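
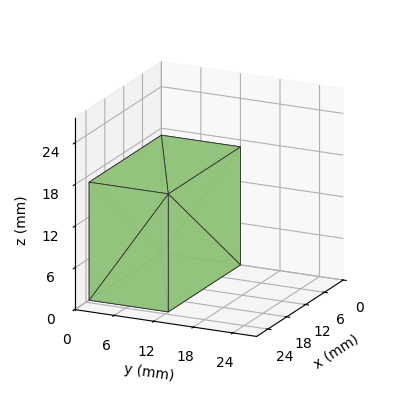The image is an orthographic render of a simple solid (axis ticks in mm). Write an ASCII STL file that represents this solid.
Reading the render: the shape is a rectangular box, roughly 23 × 12 mm footprint and 17 mm tall (dimensions read to the nearest mm from the axis ticks). For the STL, each face is triangulated and given an outward normal.

solid part
  facet normal 0.0000 0.0000 -1.0000
    outer loop
      vertex 23.0 12.0 0.0
      vertex 23.0 0.0 0.0
      vertex 0.0 0.0 0.0
    endloop
  endfacet
  facet normal 0.0000 0.0000 -1.0000
    outer loop
      vertex 0.0 12.0 0.0
      vertex 23.0 12.0 0.0
      vertex 0.0 0.0 0.0
    endloop
  endfacet
  facet normal 0.0000 0.0000 1.0000
    outer loop
      vertex 0.0 0.0 17.0
      vertex 23.0 0.0 17.0
      vertex 23.0 12.0 17.0
    endloop
  endfacet
  facet normal 0.0000 0.0000 1.0000
    outer loop
      vertex 0.0 0.0 17.0
      vertex 23.0 12.0 17.0
      vertex 0.0 12.0 17.0
    endloop
  endfacet
  facet normal 0.0000 -1.0000 0.0000
    outer loop
      vertex 0.0 0.0 0.0
      vertex 23.0 0.0 0.0
      vertex 23.0 0.0 17.0
    endloop
  endfacet
  facet normal 0.0000 -1.0000 0.0000
    outer loop
      vertex 0.0 0.0 0.0
      vertex 23.0 0.0 17.0
      vertex 0.0 0.0 17.0
    endloop
  endfacet
  facet normal 0.0000 1.0000 0.0000
    outer loop
      vertex 23.0 12.0 17.0
      vertex 23.0 12.0 0.0
      vertex 0.0 12.0 0.0
    endloop
  endfacet
  facet normal 0.0000 1.0000 0.0000
    outer loop
      vertex 0.0 12.0 17.0
      vertex 23.0 12.0 17.0
      vertex 0.0 12.0 0.0
    endloop
  endfacet
  facet normal -1.0000 0.0000 0.0000
    outer loop
      vertex 0.0 12.0 17.0
      vertex 0.0 12.0 0.0
      vertex 0.0 0.0 0.0
    endloop
  endfacet
  facet normal -1.0000 0.0000 0.0000
    outer loop
      vertex 0.0 0.0 17.0
      vertex 0.0 12.0 17.0
      vertex 0.0 0.0 0.0
    endloop
  endfacet
  facet normal 1.0000 0.0000 0.0000
    outer loop
      vertex 23.0 0.0 0.0
      vertex 23.0 12.0 0.0
      vertex 23.0 12.0 17.0
    endloop
  endfacet
  facet normal 1.0000 0.0000 0.0000
    outer loop
      vertex 23.0 0.0 0.0
      vertex 23.0 12.0 17.0
      vertex 23.0 0.0 17.0
    endloop
  endfacet
endsolid part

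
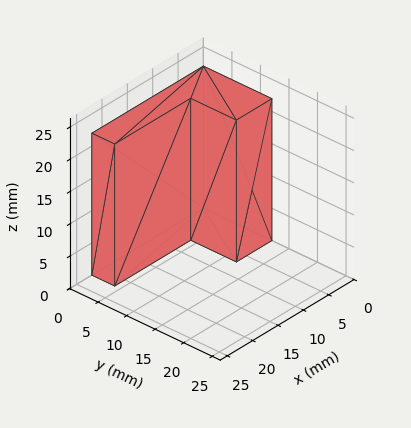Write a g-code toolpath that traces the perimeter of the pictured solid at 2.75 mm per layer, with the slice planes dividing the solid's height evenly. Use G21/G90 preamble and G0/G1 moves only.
Reading the render: the shape is an L-shaped prism: outer 22 × 12 mm, arm thicknesses ≈ 4 mm (horizontal) and 7 mm (vertical), extruded 22 mm in z (dimensions read to the nearest mm from the axis ticks). For the g-code, the solid's height is divided into equal slices at the stated Δz and each level perimeter traced with G1 moves after a G0 lift.

; perimeter-only toolpath
G21 ; units = mm
G90 ; absolute positioning
G28 ; home
; layer 1
G0 Z2.75
G0 X0.00 Y0.00
G1 X22.00 Y0.00
G1 X22.00 Y4.00
G1 X7.00 Y4.00
G1 X7.00 Y12.00
G1 X0.00 Y12.00
G1 X0.00 Y0.00
; layer 2
G0 Z5.50
G0 X0.00 Y0.00
G1 X22.00 Y0.00
G1 X22.00 Y4.00
G1 X7.00 Y4.00
G1 X7.00 Y12.00
G1 X0.00 Y12.00
G1 X0.00 Y0.00
; layer 3
G0 Z8.25
G0 X0.00 Y0.00
G1 X22.00 Y0.00
G1 X22.00 Y4.00
G1 X7.00 Y4.00
G1 X7.00 Y12.00
G1 X0.00 Y12.00
G1 X0.00 Y0.00
; layer 4
G0 Z11.00
G0 X0.00 Y0.00
G1 X22.00 Y0.00
G1 X22.00 Y4.00
G1 X7.00 Y4.00
G1 X7.00 Y12.00
G1 X0.00 Y12.00
G1 X0.00 Y0.00
; layer 5
G0 Z13.75
G0 X0.00 Y0.00
G1 X22.00 Y0.00
G1 X22.00 Y4.00
G1 X7.00 Y4.00
G1 X7.00 Y12.00
G1 X0.00 Y12.00
G1 X0.00 Y0.00
; layer 6
G0 Z16.50
G0 X0.00 Y0.00
G1 X22.00 Y0.00
G1 X22.00 Y4.00
G1 X7.00 Y4.00
G1 X7.00 Y12.00
G1 X0.00 Y12.00
G1 X0.00 Y0.00
; layer 7
G0 Z19.25
G0 X0.00 Y0.00
G1 X22.00 Y0.00
G1 X22.00 Y4.00
G1 X7.00 Y4.00
G1 X7.00 Y12.00
G1 X0.00 Y12.00
G1 X0.00 Y0.00
; layer 8
G0 Z22.00
G0 X0.00 Y0.00
G1 X22.00 Y0.00
G1 X22.00 Y4.00
G1 X7.00 Y4.00
G1 X7.00 Y12.00
G1 X0.00 Y12.00
G1 X0.00 Y0.00
M2 ; end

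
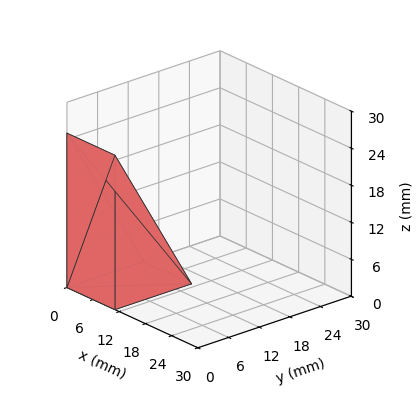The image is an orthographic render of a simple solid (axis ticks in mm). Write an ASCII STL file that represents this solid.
Reading the render: the shape is a wedge (ramp): 11 × 15 mm base, rising to 25 mm along the y=0 edge and sloping linearly to z=0 at y=15 (dimensions read to the nearest mm from the axis ticks). For the STL, each face is triangulated and given an outward normal.

solid part
  facet normal 0.0000 0.0000 -1.0000
    outer loop
      vertex 11.0 15.0 0.0
      vertex 11.0 0.0 0.0
      vertex 0.0 0.0 0.0
    endloop
  endfacet
  facet normal 0.0000 0.0000 -1.0000
    outer loop
      vertex 0.0 15.0 0.0
      vertex 11.0 15.0 0.0
      vertex 0.0 0.0 0.0
    endloop
  endfacet
  facet normal 0.0000 -1.0000 0.0000
    outer loop
      vertex 0.0 0.0 0.0
      vertex 11.0 0.0 0.0
      vertex 11.0 0.0 25.0
    endloop
  endfacet
  facet normal 0.0000 -1.0000 0.0000
    outer loop
      vertex 0.0 0.0 0.0
      vertex 11.0 0.0 25.0
      vertex 0.0 0.0 25.0
    endloop
  endfacet
  facet normal 0.0000 0.8575 0.5145
    outer loop
      vertex 0.0 0.0 25.0
      vertex 11.0 0.0 25.0
      vertex 11.0 15.0 0.0
    endloop
  endfacet
  facet normal 0.0000 0.8575 0.5145
    outer loop
      vertex 0.0 0.0 25.0
      vertex 11.0 15.0 0.0
      vertex 0.0 15.0 0.0
    endloop
  endfacet
  facet normal -1.0000 0.0000 0.0000
    outer loop
      vertex 0.0 0.0 25.0
      vertex 0.0 15.0 0.0
      vertex 0.0 0.0 0.0
    endloop
  endfacet
  facet normal 1.0000 0.0000 0.0000
    outer loop
      vertex 11.0 0.0 0.0
      vertex 11.0 15.0 0.0
      vertex 11.0 0.0 25.0
    endloop
  endfacet
endsolid part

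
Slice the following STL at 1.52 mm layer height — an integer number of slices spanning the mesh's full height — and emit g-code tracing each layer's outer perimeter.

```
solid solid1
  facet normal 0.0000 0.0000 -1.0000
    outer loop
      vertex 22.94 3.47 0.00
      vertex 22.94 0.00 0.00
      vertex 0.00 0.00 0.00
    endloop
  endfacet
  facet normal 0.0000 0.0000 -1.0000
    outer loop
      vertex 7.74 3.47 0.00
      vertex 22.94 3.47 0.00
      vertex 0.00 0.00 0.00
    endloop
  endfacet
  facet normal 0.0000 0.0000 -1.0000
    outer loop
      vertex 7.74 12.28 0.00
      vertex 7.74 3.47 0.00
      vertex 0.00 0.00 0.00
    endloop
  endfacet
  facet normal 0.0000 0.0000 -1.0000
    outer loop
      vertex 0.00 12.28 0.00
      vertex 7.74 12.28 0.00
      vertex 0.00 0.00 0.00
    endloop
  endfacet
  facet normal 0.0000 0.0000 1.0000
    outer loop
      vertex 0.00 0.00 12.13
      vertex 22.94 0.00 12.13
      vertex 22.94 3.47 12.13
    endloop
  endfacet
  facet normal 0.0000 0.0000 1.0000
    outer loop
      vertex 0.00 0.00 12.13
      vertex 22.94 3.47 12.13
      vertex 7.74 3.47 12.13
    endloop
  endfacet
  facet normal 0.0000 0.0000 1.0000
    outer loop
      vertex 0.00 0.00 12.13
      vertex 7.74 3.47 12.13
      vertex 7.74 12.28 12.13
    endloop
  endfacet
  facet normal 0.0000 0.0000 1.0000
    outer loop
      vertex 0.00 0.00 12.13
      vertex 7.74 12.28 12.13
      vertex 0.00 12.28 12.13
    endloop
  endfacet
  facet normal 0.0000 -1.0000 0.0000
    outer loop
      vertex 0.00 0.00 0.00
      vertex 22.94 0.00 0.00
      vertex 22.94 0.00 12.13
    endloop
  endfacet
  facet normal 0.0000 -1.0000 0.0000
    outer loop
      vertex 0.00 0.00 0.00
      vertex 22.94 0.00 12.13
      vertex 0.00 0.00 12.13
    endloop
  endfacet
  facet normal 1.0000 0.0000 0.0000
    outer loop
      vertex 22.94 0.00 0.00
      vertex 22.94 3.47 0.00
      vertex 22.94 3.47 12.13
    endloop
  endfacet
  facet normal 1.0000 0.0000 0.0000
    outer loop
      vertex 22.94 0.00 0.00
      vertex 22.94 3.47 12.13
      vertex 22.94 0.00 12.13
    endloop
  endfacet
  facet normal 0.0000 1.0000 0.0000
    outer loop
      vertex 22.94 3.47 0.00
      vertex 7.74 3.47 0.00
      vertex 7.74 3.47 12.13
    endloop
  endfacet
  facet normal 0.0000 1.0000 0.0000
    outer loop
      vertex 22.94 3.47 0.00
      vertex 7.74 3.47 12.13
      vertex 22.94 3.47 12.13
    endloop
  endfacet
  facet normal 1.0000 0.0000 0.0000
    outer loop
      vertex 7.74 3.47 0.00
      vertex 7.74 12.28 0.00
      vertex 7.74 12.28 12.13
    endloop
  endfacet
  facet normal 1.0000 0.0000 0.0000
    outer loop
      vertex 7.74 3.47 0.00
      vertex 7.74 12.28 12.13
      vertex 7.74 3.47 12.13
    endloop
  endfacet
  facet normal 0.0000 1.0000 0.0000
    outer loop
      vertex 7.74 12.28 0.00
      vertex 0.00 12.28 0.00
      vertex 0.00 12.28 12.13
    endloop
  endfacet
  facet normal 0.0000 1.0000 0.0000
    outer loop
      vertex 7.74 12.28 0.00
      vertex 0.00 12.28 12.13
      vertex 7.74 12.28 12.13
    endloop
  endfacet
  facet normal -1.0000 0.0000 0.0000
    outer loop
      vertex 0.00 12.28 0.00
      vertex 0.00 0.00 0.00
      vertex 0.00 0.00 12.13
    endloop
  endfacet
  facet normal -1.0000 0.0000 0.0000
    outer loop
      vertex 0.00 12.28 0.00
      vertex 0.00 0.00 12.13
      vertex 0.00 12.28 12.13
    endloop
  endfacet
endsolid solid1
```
; perimeter-only toolpath
G21 ; units = mm
G90 ; absolute positioning
G28 ; home
; layer 1
G0 Z1.52
G0 X0.00 Y0.00
G1 X22.94 Y0.00
G1 X22.94 Y3.47
G1 X7.74 Y3.47
G1 X7.74 Y12.28
G1 X0.00 Y12.28
G1 X0.00 Y0.00
; layer 2
G0 Z3.03
G0 X0.00 Y0.00
G1 X22.94 Y0.00
G1 X22.94 Y3.47
G1 X7.74 Y3.47
G1 X7.74 Y12.28
G1 X0.00 Y12.28
G1 X0.00 Y0.00
; layer 3
G0 Z4.55
G0 X0.00 Y0.00
G1 X22.94 Y0.00
G1 X22.94 Y3.47
G1 X7.74 Y3.47
G1 X7.74 Y12.28
G1 X0.00 Y12.28
G1 X0.00 Y0.00
; layer 4
G0 Z6.07
G0 X0.00 Y0.00
G1 X22.94 Y0.00
G1 X22.94 Y3.47
G1 X7.74 Y3.47
G1 X7.74 Y12.28
G1 X0.00 Y12.28
G1 X0.00 Y0.00
; layer 5
G0 Z7.58
G0 X0.00 Y0.00
G1 X22.94 Y0.00
G1 X22.94 Y3.47
G1 X7.74 Y3.47
G1 X7.74 Y12.28
G1 X0.00 Y12.28
G1 X0.00 Y0.00
; layer 6
G0 Z9.10
G0 X0.00 Y0.00
G1 X22.94 Y0.00
G1 X22.94 Y3.47
G1 X7.74 Y3.47
G1 X7.74 Y12.28
G1 X0.00 Y12.28
G1 X0.00 Y0.00
; layer 7
G0 Z10.61
G0 X0.00 Y0.00
G1 X22.94 Y0.00
G1 X22.94 Y3.47
G1 X7.74 Y3.47
G1 X7.74 Y12.28
G1 X0.00 Y12.28
G1 X0.00 Y0.00
; layer 8
G0 Z12.13
G0 X0.00 Y0.00
G1 X22.94 Y0.00
G1 X22.94 Y3.47
G1 X7.74 Y3.47
G1 X7.74 Y12.28
G1 X0.00 Y12.28
G1 X0.00 Y0.00
M2 ; end

The solid is an L-shaped prism: outer 22.9 × 12.3 mm, arm thicknesses ≈ 3.47 mm (horizontal) and 7.74 mm (vertical), extruded 12.1 mm in z. Slicing at Δz = 1.52 mm — 8 equal slices spanning the solid's height, so layer i sits at z = i·h/8 — gives 8 non-empty perimeters. Each is a 6-segment closed polygon; G0 lifts to the layer z and rapids to the start vertex, then G1 traces the edges.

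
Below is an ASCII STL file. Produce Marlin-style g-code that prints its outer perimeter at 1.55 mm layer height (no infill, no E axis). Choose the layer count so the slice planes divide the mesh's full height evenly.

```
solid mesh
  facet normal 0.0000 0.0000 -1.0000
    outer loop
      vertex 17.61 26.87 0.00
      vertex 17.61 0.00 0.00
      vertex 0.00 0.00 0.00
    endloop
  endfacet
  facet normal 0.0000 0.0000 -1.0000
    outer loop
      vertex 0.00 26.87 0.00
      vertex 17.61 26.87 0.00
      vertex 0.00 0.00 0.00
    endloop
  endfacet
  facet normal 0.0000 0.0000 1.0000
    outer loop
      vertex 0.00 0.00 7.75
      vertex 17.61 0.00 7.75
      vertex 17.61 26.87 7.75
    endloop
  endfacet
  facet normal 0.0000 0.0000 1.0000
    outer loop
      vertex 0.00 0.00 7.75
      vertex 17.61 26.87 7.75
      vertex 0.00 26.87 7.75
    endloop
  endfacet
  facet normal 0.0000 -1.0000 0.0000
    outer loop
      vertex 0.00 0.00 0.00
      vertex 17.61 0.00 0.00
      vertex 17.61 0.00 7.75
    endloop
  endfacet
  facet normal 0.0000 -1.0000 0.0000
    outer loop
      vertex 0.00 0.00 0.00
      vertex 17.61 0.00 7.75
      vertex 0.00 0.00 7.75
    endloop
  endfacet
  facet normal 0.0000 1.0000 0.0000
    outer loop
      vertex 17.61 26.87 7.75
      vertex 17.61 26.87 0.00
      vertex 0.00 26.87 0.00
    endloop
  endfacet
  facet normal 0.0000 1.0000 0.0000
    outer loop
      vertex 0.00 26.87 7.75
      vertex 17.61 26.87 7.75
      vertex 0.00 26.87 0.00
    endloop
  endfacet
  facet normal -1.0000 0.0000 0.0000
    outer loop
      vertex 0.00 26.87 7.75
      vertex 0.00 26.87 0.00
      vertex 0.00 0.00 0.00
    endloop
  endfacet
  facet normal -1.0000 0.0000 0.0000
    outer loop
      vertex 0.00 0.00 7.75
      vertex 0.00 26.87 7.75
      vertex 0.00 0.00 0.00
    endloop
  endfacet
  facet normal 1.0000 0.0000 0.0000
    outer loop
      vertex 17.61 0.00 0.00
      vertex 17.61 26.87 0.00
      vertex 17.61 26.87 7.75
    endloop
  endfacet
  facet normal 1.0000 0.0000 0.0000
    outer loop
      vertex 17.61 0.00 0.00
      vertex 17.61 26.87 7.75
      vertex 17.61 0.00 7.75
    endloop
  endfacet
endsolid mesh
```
; perimeter-only toolpath
G21 ; units = mm
G90 ; absolute positioning
G28 ; home
; layer 1
G0 Z1.55
G0 X0.00 Y0.00
G1 X17.61 Y0.00
G1 X17.61 Y26.87
G1 X0.00 Y26.87
G1 X0.00 Y0.00
; layer 2
G0 Z3.10
G0 X0.00 Y0.00
G1 X17.61 Y0.00
G1 X17.61 Y26.87
G1 X0.00 Y26.87
G1 X0.00 Y0.00
; layer 3
G0 Z4.65
G0 X0.00 Y0.00
G1 X17.61 Y0.00
G1 X17.61 Y26.87
G1 X0.00 Y26.87
G1 X0.00 Y0.00
; layer 4
G0 Z6.20
G0 X0.00 Y0.00
G1 X17.61 Y0.00
G1 X17.61 Y26.87
G1 X0.00 Y26.87
G1 X0.00 Y0.00
; layer 5
G0 Z7.75
G0 X0.00 Y0.00
G1 X17.61 Y0.00
G1 X17.61 Y26.87
G1 X0.00 Y26.87
G1 X0.00 Y0.00
M2 ; end

The solid is a rectangular box, roughly 17.6 × 26.9 mm footprint and 7.75 mm tall. Slicing at Δz = 1.55 mm — 5 equal slices spanning the solid's height, so layer i sits at z = i·h/5 — gives 5 non-empty perimeters. Each is a 4-segment closed polygon; G0 lifts to the layer z and rapids to the start vertex, then G1 traces the edges.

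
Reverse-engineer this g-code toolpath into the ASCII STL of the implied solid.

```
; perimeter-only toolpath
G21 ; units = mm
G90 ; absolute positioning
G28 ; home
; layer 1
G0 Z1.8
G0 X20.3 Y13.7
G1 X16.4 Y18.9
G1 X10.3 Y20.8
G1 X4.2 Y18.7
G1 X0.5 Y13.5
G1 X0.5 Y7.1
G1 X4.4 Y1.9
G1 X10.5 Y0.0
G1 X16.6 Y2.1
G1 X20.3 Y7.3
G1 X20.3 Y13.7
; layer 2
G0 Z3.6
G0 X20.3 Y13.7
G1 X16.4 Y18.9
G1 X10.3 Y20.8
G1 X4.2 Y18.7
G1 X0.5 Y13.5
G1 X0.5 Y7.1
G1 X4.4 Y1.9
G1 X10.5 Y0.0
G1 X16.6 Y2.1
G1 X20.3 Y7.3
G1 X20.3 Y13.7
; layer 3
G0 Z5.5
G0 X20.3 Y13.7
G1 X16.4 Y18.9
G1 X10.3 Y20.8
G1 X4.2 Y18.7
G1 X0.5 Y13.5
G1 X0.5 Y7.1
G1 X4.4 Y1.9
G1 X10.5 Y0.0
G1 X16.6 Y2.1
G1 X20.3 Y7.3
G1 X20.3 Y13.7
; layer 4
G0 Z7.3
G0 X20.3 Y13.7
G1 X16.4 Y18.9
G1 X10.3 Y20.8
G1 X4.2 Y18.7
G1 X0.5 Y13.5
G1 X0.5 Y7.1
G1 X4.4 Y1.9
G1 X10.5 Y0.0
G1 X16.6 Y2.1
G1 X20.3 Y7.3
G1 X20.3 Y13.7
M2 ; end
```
solid part
  facet normal 0.0000 0.0000 -1.0000
    outer loop
      vertex 10.3 20.8 0.0
      vertex 16.4 18.9 0.0
      vertex 20.3 13.7 0.0
    endloop
  endfacet
  facet normal 0.0000 0.0000 -1.0000
    outer loop
      vertex 4.2 18.7 0.0
      vertex 10.3 20.8 0.0
      vertex 20.3 13.7 0.0
    endloop
  endfacet
  facet normal 0.0000 0.0000 -1.0000
    outer loop
      vertex 0.5 13.5 0.0
      vertex 4.2 18.7 0.0
      vertex 20.3 13.7 0.0
    endloop
  endfacet
  facet normal 0.0000 0.0000 -1.0000
    outer loop
      vertex 0.5 7.1 0.0
      vertex 0.5 13.5 0.0
      vertex 20.3 13.7 0.0
    endloop
  endfacet
  facet normal 0.0000 0.0000 -1.0000
    outer loop
      vertex 4.4 1.9 0.0
      vertex 0.5 7.1 0.0
      vertex 20.3 13.7 0.0
    endloop
  endfacet
  facet normal 0.0000 0.0000 -1.0000
    outer loop
      vertex 10.5 0.0 0.0
      vertex 4.4 1.9 0.0
      vertex 20.3 13.7 0.0
    endloop
  endfacet
  facet normal 0.0000 0.0000 -1.0000
    outer loop
      vertex 16.6 2.1 0.0
      vertex 10.5 0.0 0.0
      vertex 20.3 13.7 0.0
    endloop
  endfacet
  facet normal 0.0000 0.0000 -1.0000
    outer loop
      vertex 20.3 7.3 0.0
      vertex 16.6 2.1 0.0
      vertex 20.3 13.7 0.0
    endloop
  endfacet
  facet normal 0.0000 0.0000 1.0000
    outer loop
      vertex 20.3 13.7 7.3
      vertex 16.4 18.9 7.3
      vertex 10.3 20.8 7.3
    endloop
  endfacet
  facet normal 0.0000 0.0000 1.0000
    outer loop
      vertex 20.3 13.7 7.3
      vertex 10.3 20.8 7.3
      vertex 4.2 18.7 7.3
    endloop
  endfacet
  facet normal 0.0000 0.0000 1.0000
    outer loop
      vertex 20.3 13.7 7.3
      vertex 4.2 18.7 7.3
      vertex 0.5 13.5 7.3
    endloop
  endfacet
  facet normal 0.0000 0.0000 1.0000
    outer loop
      vertex 20.3 13.7 7.3
      vertex 0.5 13.5 7.3
      vertex 0.5 7.1 7.3
    endloop
  endfacet
  facet normal 0.0000 0.0000 1.0000
    outer loop
      vertex 20.3 13.7 7.3
      vertex 0.5 7.1 7.3
      vertex 4.4 1.9 7.3
    endloop
  endfacet
  facet normal 0.0000 0.0000 1.0000
    outer loop
      vertex 20.3 13.7 7.3
      vertex 4.4 1.9 7.3
      vertex 10.5 0.0 7.3
    endloop
  endfacet
  facet normal 0.0000 0.0000 1.0000
    outer loop
      vertex 20.3 13.7 7.3
      vertex 10.5 0.0 7.3
      vertex 16.6 2.1 7.3
    endloop
  endfacet
  facet normal 0.0000 0.0000 1.0000
    outer loop
      vertex 20.3 13.7 7.3
      vertex 16.6 2.1 7.3
      vertex 20.3 7.3 7.3
    endloop
  endfacet
  facet normal 0.8000 0.6000 0.0000
    outer loop
      vertex 20.3 13.7 0.0
      vertex 16.4 18.9 0.0
      vertex 16.4 18.9 7.3
    endloop
  endfacet
  facet normal 0.8000 0.6000 0.0000
    outer loop
      vertex 20.3 13.7 0.0
      vertex 16.4 18.9 7.3
      vertex 20.3 13.7 7.3
    endloop
  endfacet
  facet normal 0.2974 0.9548 0.0000
    outer loop
      vertex 16.4 18.9 0.0
      vertex 10.3 20.8 0.0
      vertex 10.3 20.8 7.3
    endloop
  endfacet
  facet normal 0.2974 0.9548 0.0000
    outer loop
      vertex 16.4 18.9 0.0
      vertex 10.3 20.8 7.3
      vertex 16.4 18.9 7.3
    endloop
  endfacet
  facet normal -0.3255 0.9455 0.0000
    outer loop
      vertex 10.3 20.8 0.0
      vertex 4.2 18.7 0.0
      vertex 4.2 18.7 7.3
    endloop
  endfacet
  facet normal -0.3255 0.9455 0.0000
    outer loop
      vertex 10.3 20.8 0.0
      vertex 4.2 18.7 7.3
      vertex 10.3 20.8 7.3
    endloop
  endfacet
  facet normal -0.8148 0.5798 0.0000
    outer loop
      vertex 4.2 18.7 0.0
      vertex 0.5 13.5 0.0
      vertex 0.5 13.5 7.3
    endloop
  endfacet
  facet normal -0.8148 0.5798 0.0000
    outer loop
      vertex 4.2 18.7 0.0
      vertex 0.5 13.5 7.3
      vertex 4.2 18.7 7.3
    endloop
  endfacet
  facet normal -1.0000 0.0000 0.0000
    outer loop
      vertex 0.5 13.5 0.0
      vertex 0.5 7.1 0.0
      vertex 0.5 7.1 7.3
    endloop
  endfacet
  facet normal -1.0000 0.0000 0.0000
    outer loop
      vertex 0.5 13.5 0.0
      vertex 0.5 7.1 7.3
      vertex 0.5 13.5 7.3
    endloop
  endfacet
  facet normal -0.8000 -0.6000 0.0000
    outer loop
      vertex 0.5 7.1 0.0
      vertex 4.4 1.9 0.0
      vertex 4.4 1.9 7.3
    endloop
  endfacet
  facet normal -0.8000 -0.6000 0.0000
    outer loop
      vertex 0.5 7.1 0.0
      vertex 4.4 1.9 7.3
      vertex 0.5 7.1 7.3
    endloop
  endfacet
  facet normal -0.2974 -0.9548 0.0000
    outer loop
      vertex 4.4 1.9 0.0
      vertex 10.5 0.0 0.0
      vertex 10.5 0.0 7.3
    endloop
  endfacet
  facet normal -0.2974 -0.9548 0.0000
    outer loop
      vertex 4.4 1.9 0.0
      vertex 10.5 0.0 7.3
      vertex 4.4 1.9 7.3
    endloop
  endfacet
  facet normal 0.3255 -0.9455 0.0000
    outer loop
      vertex 10.5 0.0 0.0
      vertex 16.6 2.1 0.0
      vertex 16.6 2.1 7.3
    endloop
  endfacet
  facet normal 0.3255 -0.9455 0.0000
    outer loop
      vertex 10.5 0.0 0.0
      vertex 16.6 2.1 7.3
      vertex 10.5 0.0 7.3
    endloop
  endfacet
  facet normal 0.8148 -0.5798 0.0000
    outer loop
      vertex 16.6 2.1 0.0
      vertex 20.3 7.3 0.0
      vertex 20.3 7.3 7.3
    endloop
  endfacet
  facet normal 0.8148 -0.5798 0.0000
    outer loop
      vertex 16.6 2.1 0.0
      vertex 20.3 7.3 7.3
      vertex 16.6 2.1 7.3
    endloop
  endfacet
  facet normal 1.0000 0.0000 0.0000
    outer loop
      vertex 20.3 7.3 0.0
      vertex 20.3 13.7 0.0
      vertex 20.3 13.7 7.3
    endloop
  endfacet
  facet normal 1.0000 0.0000 0.0000
    outer loop
      vertex 20.3 7.3 0.0
      vertex 20.3 13.7 7.3
      vertex 20.3 7.3 7.3
    endloop
  endfacet
endsolid part

The G0 Z moves step by Δz≈1.8 mm. Every layer's G1 loop is the same polygon, so the solid is a straight extrusion of it from z=0 to z≈7.3. Closing with flat bottom and top caps and triangulating gives 36 facets — a regular 10-sided prism (a cylinder approximated with 10 flat sides), circumscribed radius ≈ 10.4 mm, height ≈ 7.3 mm.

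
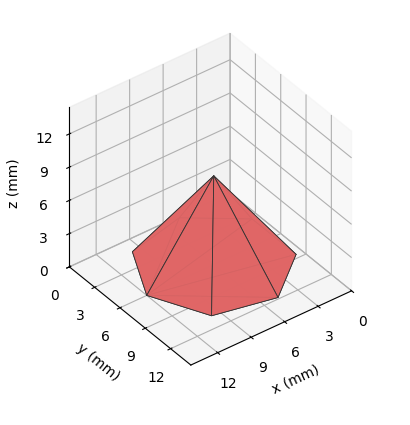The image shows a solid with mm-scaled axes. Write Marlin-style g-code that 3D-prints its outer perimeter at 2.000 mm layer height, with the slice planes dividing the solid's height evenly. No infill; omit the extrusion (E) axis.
Reading the render: the shape is a regular 7-sided pyramid, base circumscribed radius ≈ 6 mm, apex at z ≈ 8 mm (dimensions read to the nearest mm from the axis ticks). For the g-code, the solid's height is divided into equal slices at the stated Δz and each level perimeter traced with G1 moves after a G0 lift.

; perimeter-only toolpath
G21 ; units = mm
G90 ; absolute positioning
G28 ; home
; layer 1
G0 Z2.000
G0 X10.500 Y6.000
G1 X8.806 Y9.518
G1 X4.999 Y10.387
G1 X1.946 Y7.952
G1 X1.946 Y4.048
G1 X4.999 Y1.613
G1 X8.806 Y2.482
G1 X10.500 Y6.000
; layer 2
G0 Z4.000
G0 X9.000 Y6.000
G1 X7.870 Y8.346
G1 X5.332 Y8.925
G1 X3.297 Y7.301
G1 X3.297 Y4.699
G1 X5.332 Y3.075
G1 X7.870 Y3.655
G1 X9.000 Y6.000
; layer 3
G0 Z6.000
G0 X7.500 Y6.000
G1 X6.935 Y7.173
G1 X5.666 Y7.463
G1 X4.649 Y6.651
G1 X4.649 Y5.349
G1 X5.666 Y4.537
G1 X6.935 Y4.827
G1 X7.500 Y6.000
M2 ; end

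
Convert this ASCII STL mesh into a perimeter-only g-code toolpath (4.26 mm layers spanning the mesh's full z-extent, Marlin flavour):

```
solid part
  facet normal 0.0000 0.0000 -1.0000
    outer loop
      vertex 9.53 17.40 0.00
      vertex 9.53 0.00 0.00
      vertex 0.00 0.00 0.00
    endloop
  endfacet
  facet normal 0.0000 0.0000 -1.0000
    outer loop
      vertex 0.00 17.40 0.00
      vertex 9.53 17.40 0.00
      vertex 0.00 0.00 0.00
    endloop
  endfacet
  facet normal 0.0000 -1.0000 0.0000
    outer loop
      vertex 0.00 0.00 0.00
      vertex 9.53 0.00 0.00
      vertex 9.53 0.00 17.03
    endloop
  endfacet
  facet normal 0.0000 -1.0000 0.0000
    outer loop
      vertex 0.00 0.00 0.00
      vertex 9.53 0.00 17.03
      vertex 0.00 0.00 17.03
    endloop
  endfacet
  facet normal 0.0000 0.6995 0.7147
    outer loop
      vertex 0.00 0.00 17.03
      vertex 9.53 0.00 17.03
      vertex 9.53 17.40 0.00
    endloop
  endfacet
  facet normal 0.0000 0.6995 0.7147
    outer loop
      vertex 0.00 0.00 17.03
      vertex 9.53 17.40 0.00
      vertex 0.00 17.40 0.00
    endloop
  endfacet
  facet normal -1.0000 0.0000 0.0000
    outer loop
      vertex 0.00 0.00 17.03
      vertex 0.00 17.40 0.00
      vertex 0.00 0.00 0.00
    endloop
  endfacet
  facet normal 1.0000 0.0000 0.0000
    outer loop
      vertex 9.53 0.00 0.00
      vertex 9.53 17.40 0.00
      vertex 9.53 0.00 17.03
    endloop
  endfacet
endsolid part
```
; perimeter-only toolpath
G21 ; units = mm
G90 ; absolute positioning
G28 ; home
; layer 1
G0 Z4.26
G0 X0.00 Y0.00
G1 X9.53 Y0.00
G1 X9.53 Y13.05
G1 X0.00 Y13.05
G1 X0.00 Y0.00
; layer 2
G0 Z8.52
G0 X0.00 Y0.00
G1 X9.53 Y0.00
G1 X9.53 Y8.70
G1 X0.00 Y8.70
G1 X0.00 Y0.00
; layer 3
G0 Z12.77
G0 X0.00 Y0.00
G1 X9.53 Y0.00
G1 X9.53 Y4.35
G1 X0.00 Y4.35
G1 X0.00 Y0.00
M2 ; end

The solid is a wedge (ramp): 9.53 × 17.4 mm base, rising to 17 mm along the y=0 edge and sloping linearly to z=0 at y=17.4. Slicing at Δz = 4.26 mm — 4 equal slices spanning the solid's height, so layer i sits at z = i·h/4 — gives 3 non-empty perimeters. Each is a 4-segment closed polygon; G0 lifts to the layer z and rapids to the start vertex, then G1 traces the edges. The cross-section shrinks linearly with z (the slice at the apex is degenerate and omitted).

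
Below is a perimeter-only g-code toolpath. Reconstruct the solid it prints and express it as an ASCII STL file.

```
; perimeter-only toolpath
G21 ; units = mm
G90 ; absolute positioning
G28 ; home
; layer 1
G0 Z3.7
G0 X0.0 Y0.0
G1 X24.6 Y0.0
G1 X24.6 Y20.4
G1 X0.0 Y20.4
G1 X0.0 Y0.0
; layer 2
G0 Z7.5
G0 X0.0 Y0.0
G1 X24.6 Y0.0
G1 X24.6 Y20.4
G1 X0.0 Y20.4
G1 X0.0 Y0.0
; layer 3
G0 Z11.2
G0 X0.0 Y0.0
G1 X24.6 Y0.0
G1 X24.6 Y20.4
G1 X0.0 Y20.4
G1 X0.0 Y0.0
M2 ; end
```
solid part
  facet normal 0.0000 0.0000 -1.0000
    outer loop
      vertex 24.6 20.4 0.0
      vertex 24.6 0.0 0.0
      vertex 0.0 0.0 0.0
    endloop
  endfacet
  facet normal 0.0000 0.0000 -1.0000
    outer loop
      vertex 0.0 20.4 0.0
      vertex 24.6 20.4 0.0
      vertex 0.0 0.0 0.0
    endloop
  endfacet
  facet normal 0.0000 0.0000 1.0000
    outer loop
      vertex 0.0 0.0 11.2
      vertex 24.6 0.0 11.2
      vertex 24.6 20.4 11.2
    endloop
  endfacet
  facet normal 0.0000 0.0000 1.0000
    outer loop
      vertex 0.0 0.0 11.2
      vertex 24.6 20.4 11.2
      vertex 0.0 20.4 11.2
    endloop
  endfacet
  facet normal 0.0000 -1.0000 0.0000
    outer loop
      vertex 0.0 0.0 0.0
      vertex 24.6 0.0 0.0
      vertex 24.6 0.0 11.2
    endloop
  endfacet
  facet normal 0.0000 -1.0000 0.0000
    outer loop
      vertex 0.0 0.0 0.0
      vertex 24.6 0.0 11.2
      vertex 0.0 0.0 11.2
    endloop
  endfacet
  facet normal 0.0000 1.0000 0.0000
    outer loop
      vertex 24.6 20.4 11.2
      vertex 24.6 20.4 0.0
      vertex 0.0 20.4 0.0
    endloop
  endfacet
  facet normal 0.0000 1.0000 0.0000
    outer loop
      vertex 0.0 20.4 11.2
      vertex 24.6 20.4 11.2
      vertex 0.0 20.4 0.0
    endloop
  endfacet
  facet normal -1.0000 0.0000 0.0000
    outer loop
      vertex 0.0 20.4 11.2
      vertex 0.0 20.4 0.0
      vertex 0.0 0.0 0.0
    endloop
  endfacet
  facet normal -1.0000 0.0000 0.0000
    outer loop
      vertex 0.0 0.0 11.2
      vertex 0.0 20.4 11.2
      vertex 0.0 0.0 0.0
    endloop
  endfacet
  facet normal 1.0000 0.0000 0.0000
    outer loop
      vertex 24.6 0.0 0.0
      vertex 24.6 20.4 0.0
      vertex 24.6 20.4 11.2
    endloop
  endfacet
  facet normal 1.0000 0.0000 0.0000
    outer loop
      vertex 24.6 0.0 0.0
      vertex 24.6 20.4 11.2
      vertex 24.6 0.0 11.2
    endloop
  endfacet
endsolid part

The G0 Z moves step by Δz≈3.7 mm. Every layer's G1 loop is the same polygon, so the solid is a straight extrusion of it from z=0 to z≈11.2. Closing with flat bottom and top caps and triangulating gives 12 facets — a rectangular box, roughly 24.6 × 20.4 mm footprint and 11.2 mm tall.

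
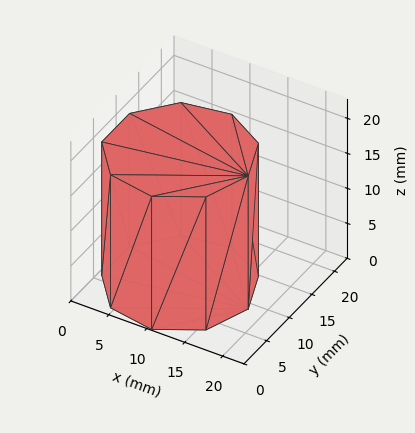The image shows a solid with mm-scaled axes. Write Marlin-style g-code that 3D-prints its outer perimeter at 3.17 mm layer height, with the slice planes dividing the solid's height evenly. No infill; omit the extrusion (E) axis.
Reading the render: the shape is a regular 9-sided prism (a cylinder approximated with 9 flat sides), circumscribed radius ≈ 9 mm, height ≈ 19 mm (dimensions read to the nearest mm from the axis ticks). For the g-code, the solid's height is divided into equal slices at the stated Δz and each level perimeter traced with G1 moves after a G0 lift.

; perimeter-only toolpath
G21 ; units = mm
G90 ; absolute positioning
G28 ; home
; layer 1
G0 Z3.17
G0 X18.00 Y9.00
G1 X15.89 Y14.79
G1 X10.56 Y17.86
G1 X4.50 Y16.79
G1 X0.54 Y12.08
G1 X0.54 Y5.92
G1 X4.50 Y1.21
G1 X10.56 Y0.14
G1 X15.89 Y3.21
G1 X18.00 Y9.00
; layer 2
G0 Z6.33
G0 X18.00 Y9.00
G1 X15.89 Y14.79
G1 X10.56 Y17.86
G1 X4.50 Y16.79
G1 X0.54 Y12.08
G1 X0.54 Y5.92
G1 X4.50 Y1.21
G1 X10.56 Y0.14
G1 X15.89 Y3.21
G1 X18.00 Y9.00
; layer 3
G0 Z9.50
G0 X18.00 Y9.00
G1 X15.89 Y14.79
G1 X10.56 Y17.86
G1 X4.50 Y16.79
G1 X0.54 Y12.08
G1 X0.54 Y5.92
G1 X4.50 Y1.21
G1 X10.56 Y0.14
G1 X15.89 Y3.21
G1 X18.00 Y9.00
; layer 4
G0 Z12.67
G0 X18.00 Y9.00
G1 X15.89 Y14.79
G1 X10.56 Y17.86
G1 X4.50 Y16.79
G1 X0.54 Y12.08
G1 X0.54 Y5.92
G1 X4.50 Y1.21
G1 X10.56 Y0.14
G1 X15.89 Y3.21
G1 X18.00 Y9.00
; layer 5
G0 Z15.83
G0 X18.00 Y9.00
G1 X15.89 Y14.79
G1 X10.56 Y17.86
G1 X4.50 Y16.79
G1 X0.54 Y12.08
G1 X0.54 Y5.92
G1 X4.50 Y1.21
G1 X10.56 Y0.14
G1 X15.89 Y3.21
G1 X18.00 Y9.00
; layer 6
G0 Z19.00
G0 X18.00 Y9.00
G1 X15.89 Y14.79
G1 X10.56 Y17.86
G1 X4.50 Y16.79
G1 X0.54 Y12.08
G1 X0.54 Y5.92
G1 X4.50 Y1.21
G1 X10.56 Y0.14
G1 X15.89 Y3.21
G1 X18.00 Y9.00
M2 ; end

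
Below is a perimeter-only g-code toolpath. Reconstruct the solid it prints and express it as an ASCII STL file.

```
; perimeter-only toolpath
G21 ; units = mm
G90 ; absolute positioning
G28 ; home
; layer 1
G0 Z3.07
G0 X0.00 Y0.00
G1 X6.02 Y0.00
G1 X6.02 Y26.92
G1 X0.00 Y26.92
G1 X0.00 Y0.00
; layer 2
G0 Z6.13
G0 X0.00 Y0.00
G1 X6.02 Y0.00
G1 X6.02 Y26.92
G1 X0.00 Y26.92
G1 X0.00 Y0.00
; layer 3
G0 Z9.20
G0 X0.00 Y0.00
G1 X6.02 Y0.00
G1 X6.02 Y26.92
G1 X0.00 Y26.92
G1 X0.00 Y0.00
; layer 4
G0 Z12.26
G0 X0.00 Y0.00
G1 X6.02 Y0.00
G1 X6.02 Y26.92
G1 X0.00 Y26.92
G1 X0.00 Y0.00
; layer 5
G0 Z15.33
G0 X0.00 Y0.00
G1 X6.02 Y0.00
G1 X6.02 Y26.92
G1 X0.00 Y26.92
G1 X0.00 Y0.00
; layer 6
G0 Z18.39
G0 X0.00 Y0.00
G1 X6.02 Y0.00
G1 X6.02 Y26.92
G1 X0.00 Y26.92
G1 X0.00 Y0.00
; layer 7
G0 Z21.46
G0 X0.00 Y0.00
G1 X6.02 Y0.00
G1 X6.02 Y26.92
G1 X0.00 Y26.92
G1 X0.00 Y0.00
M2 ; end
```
solid part
  facet normal 0.0000 0.0000 -1.0000
    outer loop
      vertex 6.02 26.92 0.00
      vertex 6.02 0.00 0.00
      vertex 0.00 0.00 0.00
    endloop
  endfacet
  facet normal 0.0000 0.0000 -1.0000
    outer loop
      vertex 0.00 26.92 0.00
      vertex 6.02 26.92 0.00
      vertex 0.00 0.00 0.00
    endloop
  endfacet
  facet normal 0.0000 0.0000 1.0000
    outer loop
      vertex 0.00 0.00 21.46
      vertex 6.02 0.00 21.46
      vertex 6.02 26.92 21.46
    endloop
  endfacet
  facet normal 0.0000 0.0000 1.0000
    outer loop
      vertex 0.00 0.00 21.46
      vertex 6.02 26.92 21.46
      vertex 0.00 26.92 21.46
    endloop
  endfacet
  facet normal 0.0000 -1.0000 0.0000
    outer loop
      vertex 0.00 0.00 0.00
      vertex 6.02 0.00 0.00
      vertex 6.02 0.00 21.46
    endloop
  endfacet
  facet normal 0.0000 -1.0000 0.0000
    outer loop
      vertex 0.00 0.00 0.00
      vertex 6.02 0.00 21.46
      vertex 0.00 0.00 21.46
    endloop
  endfacet
  facet normal 0.0000 1.0000 0.0000
    outer loop
      vertex 6.02 26.92 21.46
      vertex 6.02 26.92 0.00
      vertex 0.00 26.92 0.00
    endloop
  endfacet
  facet normal 0.0000 1.0000 0.0000
    outer loop
      vertex 0.00 26.92 21.46
      vertex 6.02 26.92 21.46
      vertex 0.00 26.92 0.00
    endloop
  endfacet
  facet normal -1.0000 0.0000 0.0000
    outer loop
      vertex 0.00 26.92 21.46
      vertex 0.00 26.92 0.00
      vertex 0.00 0.00 0.00
    endloop
  endfacet
  facet normal -1.0000 0.0000 0.0000
    outer loop
      vertex 0.00 0.00 21.46
      vertex 0.00 26.92 21.46
      vertex 0.00 0.00 0.00
    endloop
  endfacet
  facet normal 1.0000 0.0000 0.0000
    outer loop
      vertex 6.02 0.00 0.00
      vertex 6.02 26.92 0.00
      vertex 6.02 26.92 21.46
    endloop
  endfacet
  facet normal 1.0000 0.0000 0.0000
    outer loop
      vertex 6.02 0.00 0.00
      vertex 6.02 26.92 21.46
      vertex 6.02 0.00 21.46
    endloop
  endfacet
endsolid part

The G0 Z moves step by Δz≈3.07 mm. Every layer's G1 loop is the same polygon, so the solid is a straight extrusion of it from z=0 to z≈21.5. Closing with flat bottom and top caps and triangulating gives 12 facets — a rectangular box, roughly 6.02 × 26.9 mm footprint and 21.5 mm tall.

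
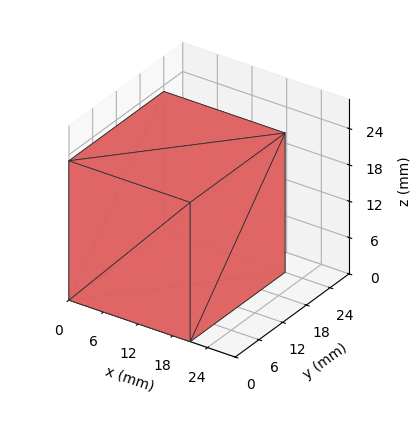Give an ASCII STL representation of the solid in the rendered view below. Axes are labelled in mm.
Reading the render: the shape is a rectangular box, roughly 21 × 24 mm footprint and 23 mm tall (dimensions read to the nearest mm from the axis ticks). For the STL, each face is triangulated and given an outward normal.

solid part
  facet normal 0.0000 0.0000 -1.0000
    outer loop
      vertex 21.0 24.0 0.0
      vertex 21.0 0.0 0.0
      vertex 0.0 0.0 0.0
    endloop
  endfacet
  facet normal 0.0000 0.0000 -1.0000
    outer loop
      vertex 0.0 24.0 0.0
      vertex 21.0 24.0 0.0
      vertex 0.0 0.0 0.0
    endloop
  endfacet
  facet normal 0.0000 0.0000 1.0000
    outer loop
      vertex 0.0 0.0 23.0
      vertex 21.0 0.0 23.0
      vertex 21.0 24.0 23.0
    endloop
  endfacet
  facet normal 0.0000 0.0000 1.0000
    outer loop
      vertex 0.0 0.0 23.0
      vertex 21.0 24.0 23.0
      vertex 0.0 24.0 23.0
    endloop
  endfacet
  facet normal 0.0000 -1.0000 0.0000
    outer loop
      vertex 0.0 0.0 0.0
      vertex 21.0 0.0 0.0
      vertex 21.0 0.0 23.0
    endloop
  endfacet
  facet normal 0.0000 -1.0000 0.0000
    outer loop
      vertex 0.0 0.0 0.0
      vertex 21.0 0.0 23.0
      vertex 0.0 0.0 23.0
    endloop
  endfacet
  facet normal 0.0000 1.0000 0.0000
    outer loop
      vertex 21.0 24.0 23.0
      vertex 21.0 24.0 0.0
      vertex 0.0 24.0 0.0
    endloop
  endfacet
  facet normal 0.0000 1.0000 0.0000
    outer loop
      vertex 0.0 24.0 23.0
      vertex 21.0 24.0 23.0
      vertex 0.0 24.0 0.0
    endloop
  endfacet
  facet normal -1.0000 0.0000 0.0000
    outer loop
      vertex 0.0 24.0 23.0
      vertex 0.0 24.0 0.0
      vertex 0.0 0.0 0.0
    endloop
  endfacet
  facet normal -1.0000 0.0000 0.0000
    outer loop
      vertex 0.0 0.0 23.0
      vertex 0.0 24.0 23.0
      vertex 0.0 0.0 0.0
    endloop
  endfacet
  facet normal 1.0000 0.0000 0.0000
    outer loop
      vertex 21.0 0.0 0.0
      vertex 21.0 24.0 0.0
      vertex 21.0 24.0 23.0
    endloop
  endfacet
  facet normal 1.0000 0.0000 0.0000
    outer loop
      vertex 21.0 0.0 0.0
      vertex 21.0 24.0 23.0
      vertex 21.0 0.0 23.0
    endloop
  endfacet
endsolid part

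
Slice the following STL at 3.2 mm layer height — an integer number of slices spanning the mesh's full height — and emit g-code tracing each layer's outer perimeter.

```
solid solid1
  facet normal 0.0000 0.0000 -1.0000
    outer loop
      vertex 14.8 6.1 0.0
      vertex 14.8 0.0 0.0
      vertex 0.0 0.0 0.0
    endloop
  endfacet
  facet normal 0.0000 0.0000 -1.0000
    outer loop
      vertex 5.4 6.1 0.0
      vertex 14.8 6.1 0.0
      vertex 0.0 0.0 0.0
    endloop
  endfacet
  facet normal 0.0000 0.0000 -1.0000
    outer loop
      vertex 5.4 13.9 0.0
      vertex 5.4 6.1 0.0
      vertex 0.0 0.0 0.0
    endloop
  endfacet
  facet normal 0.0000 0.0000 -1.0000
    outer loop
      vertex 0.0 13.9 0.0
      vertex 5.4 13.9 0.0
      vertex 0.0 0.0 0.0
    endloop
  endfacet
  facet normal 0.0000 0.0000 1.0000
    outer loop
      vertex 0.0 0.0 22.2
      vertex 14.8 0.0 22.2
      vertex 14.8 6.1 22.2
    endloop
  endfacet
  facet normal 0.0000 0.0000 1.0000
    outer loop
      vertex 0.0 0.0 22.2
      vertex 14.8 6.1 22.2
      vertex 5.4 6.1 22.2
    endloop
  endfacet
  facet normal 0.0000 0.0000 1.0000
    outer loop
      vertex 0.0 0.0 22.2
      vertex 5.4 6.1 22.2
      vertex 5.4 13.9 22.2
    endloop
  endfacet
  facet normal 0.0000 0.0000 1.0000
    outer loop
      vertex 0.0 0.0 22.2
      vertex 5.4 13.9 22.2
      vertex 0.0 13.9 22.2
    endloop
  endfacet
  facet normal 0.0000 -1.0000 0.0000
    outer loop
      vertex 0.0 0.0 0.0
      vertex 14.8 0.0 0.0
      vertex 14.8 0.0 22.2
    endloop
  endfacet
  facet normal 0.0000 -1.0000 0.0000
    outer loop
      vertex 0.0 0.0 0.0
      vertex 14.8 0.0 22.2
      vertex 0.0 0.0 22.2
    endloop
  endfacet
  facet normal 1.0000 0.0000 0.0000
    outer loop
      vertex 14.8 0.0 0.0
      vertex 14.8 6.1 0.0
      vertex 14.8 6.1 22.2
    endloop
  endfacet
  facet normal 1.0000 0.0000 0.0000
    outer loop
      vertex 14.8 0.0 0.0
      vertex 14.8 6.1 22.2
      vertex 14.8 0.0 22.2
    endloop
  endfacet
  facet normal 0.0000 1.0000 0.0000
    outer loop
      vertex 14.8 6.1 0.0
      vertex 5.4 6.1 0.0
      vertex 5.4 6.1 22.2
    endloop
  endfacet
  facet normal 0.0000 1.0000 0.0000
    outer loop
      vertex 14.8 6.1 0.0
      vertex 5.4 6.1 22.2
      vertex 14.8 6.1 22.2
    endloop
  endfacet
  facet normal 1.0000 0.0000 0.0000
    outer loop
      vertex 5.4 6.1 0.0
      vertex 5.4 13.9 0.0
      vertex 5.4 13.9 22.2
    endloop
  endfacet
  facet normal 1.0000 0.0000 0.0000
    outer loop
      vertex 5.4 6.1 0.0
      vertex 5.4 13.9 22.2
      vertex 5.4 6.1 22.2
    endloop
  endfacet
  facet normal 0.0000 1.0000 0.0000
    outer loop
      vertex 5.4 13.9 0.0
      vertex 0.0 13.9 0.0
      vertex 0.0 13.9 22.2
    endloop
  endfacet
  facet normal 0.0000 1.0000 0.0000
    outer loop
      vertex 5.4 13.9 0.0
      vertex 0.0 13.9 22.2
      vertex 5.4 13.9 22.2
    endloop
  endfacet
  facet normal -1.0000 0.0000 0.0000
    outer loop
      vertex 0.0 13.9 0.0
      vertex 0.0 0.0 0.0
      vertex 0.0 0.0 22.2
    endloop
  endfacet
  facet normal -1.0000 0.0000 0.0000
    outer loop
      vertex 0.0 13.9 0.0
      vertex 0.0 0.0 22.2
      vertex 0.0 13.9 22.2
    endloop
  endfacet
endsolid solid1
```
; perimeter-only toolpath
G21 ; units = mm
G90 ; absolute positioning
G28 ; home
; layer 1
G0 Z3.2
G0 X0.0 Y0.0
G1 X14.8 Y0.0
G1 X14.8 Y6.1
G1 X5.4 Y6.1
G1 X5.4 Y13.9
G1 X0.0 Y13.9
G1 X0.0 Y0.0
; layer 2
G0 Z6.3
G0 X0.0 Y0.0
G1 X14.8 Y0.0
G1 X14.8 Y6.1
G1 X5.4 Y6.1
G1 X5.4 Y13.9
G1 X0.0 Y13.9
G1 X0.0 Y0.0
; layer 3
G0 Z9.5
G0 X0.0 Y0.0
G1 X14.8 Y0.0
G1 X14.8 Y6.1
G1 X5.4 Y6.1
G1 X5.4 Y13.9
G1 X0.0 Y13.9
G1 X0.0 Y0.0
; layer 4
G0 Z12.7
G0 X0.0 Y0.0
G1 X14.8 Y0.0
G1 X14.8 Y6.1
G1 X5.4 Y6.1
G1 X5.4 Y13.9
G1 X0.0 Y13.9
G1 X0.0 Y0.0
; layer 5
G0 Z15.9
G0 X0.0 Y0.0
G1 X14.8 Y0.0
G1 X14.8 Y6.1
G1 X5.4 Y6.1
G1 X5.4 Y13.9
G1 X0.0 Y13.9
G1 X0.0 Y0.0
; layer 6
G0 Z19.0
G0 X0.0 Y0.0
G1 X14.8 Y0.0
G1 X14.8 Y6.1
G1 X5.4 Y6.1
G1 X5.4 Y13.9
G1 X0.0 Y13.9
G1 X0.0 Y0.0
; layer 7
G0 Z22.2
G0 X0.0 Y0.0
G1 X14.8 Y0.0
G1 X14.8 Y6.1
G1 X5.4 Y6.1
G1 X5.4 Y13.9
G1 X0.0 Y13.9
G1 X0.0 Y0.0
M2 ; end

The solid is an L-shaped prism: outer 14.8 × 13.9 mm, arm thicknesses ≈ 6.1 mm (horizontal) and 5.4 mm (vertical), extruded 22.2 mm in z. Slicing at Δz = 3.2 mm — 7 equal slices spanning the solid's height, so layer i sits at z = i·h/7 — gives 7 non-empty perimeters. Each is a 6-segment closed polygon; G0 lifts to the layer z and rapids to the start vertex, then G1 traces the edges.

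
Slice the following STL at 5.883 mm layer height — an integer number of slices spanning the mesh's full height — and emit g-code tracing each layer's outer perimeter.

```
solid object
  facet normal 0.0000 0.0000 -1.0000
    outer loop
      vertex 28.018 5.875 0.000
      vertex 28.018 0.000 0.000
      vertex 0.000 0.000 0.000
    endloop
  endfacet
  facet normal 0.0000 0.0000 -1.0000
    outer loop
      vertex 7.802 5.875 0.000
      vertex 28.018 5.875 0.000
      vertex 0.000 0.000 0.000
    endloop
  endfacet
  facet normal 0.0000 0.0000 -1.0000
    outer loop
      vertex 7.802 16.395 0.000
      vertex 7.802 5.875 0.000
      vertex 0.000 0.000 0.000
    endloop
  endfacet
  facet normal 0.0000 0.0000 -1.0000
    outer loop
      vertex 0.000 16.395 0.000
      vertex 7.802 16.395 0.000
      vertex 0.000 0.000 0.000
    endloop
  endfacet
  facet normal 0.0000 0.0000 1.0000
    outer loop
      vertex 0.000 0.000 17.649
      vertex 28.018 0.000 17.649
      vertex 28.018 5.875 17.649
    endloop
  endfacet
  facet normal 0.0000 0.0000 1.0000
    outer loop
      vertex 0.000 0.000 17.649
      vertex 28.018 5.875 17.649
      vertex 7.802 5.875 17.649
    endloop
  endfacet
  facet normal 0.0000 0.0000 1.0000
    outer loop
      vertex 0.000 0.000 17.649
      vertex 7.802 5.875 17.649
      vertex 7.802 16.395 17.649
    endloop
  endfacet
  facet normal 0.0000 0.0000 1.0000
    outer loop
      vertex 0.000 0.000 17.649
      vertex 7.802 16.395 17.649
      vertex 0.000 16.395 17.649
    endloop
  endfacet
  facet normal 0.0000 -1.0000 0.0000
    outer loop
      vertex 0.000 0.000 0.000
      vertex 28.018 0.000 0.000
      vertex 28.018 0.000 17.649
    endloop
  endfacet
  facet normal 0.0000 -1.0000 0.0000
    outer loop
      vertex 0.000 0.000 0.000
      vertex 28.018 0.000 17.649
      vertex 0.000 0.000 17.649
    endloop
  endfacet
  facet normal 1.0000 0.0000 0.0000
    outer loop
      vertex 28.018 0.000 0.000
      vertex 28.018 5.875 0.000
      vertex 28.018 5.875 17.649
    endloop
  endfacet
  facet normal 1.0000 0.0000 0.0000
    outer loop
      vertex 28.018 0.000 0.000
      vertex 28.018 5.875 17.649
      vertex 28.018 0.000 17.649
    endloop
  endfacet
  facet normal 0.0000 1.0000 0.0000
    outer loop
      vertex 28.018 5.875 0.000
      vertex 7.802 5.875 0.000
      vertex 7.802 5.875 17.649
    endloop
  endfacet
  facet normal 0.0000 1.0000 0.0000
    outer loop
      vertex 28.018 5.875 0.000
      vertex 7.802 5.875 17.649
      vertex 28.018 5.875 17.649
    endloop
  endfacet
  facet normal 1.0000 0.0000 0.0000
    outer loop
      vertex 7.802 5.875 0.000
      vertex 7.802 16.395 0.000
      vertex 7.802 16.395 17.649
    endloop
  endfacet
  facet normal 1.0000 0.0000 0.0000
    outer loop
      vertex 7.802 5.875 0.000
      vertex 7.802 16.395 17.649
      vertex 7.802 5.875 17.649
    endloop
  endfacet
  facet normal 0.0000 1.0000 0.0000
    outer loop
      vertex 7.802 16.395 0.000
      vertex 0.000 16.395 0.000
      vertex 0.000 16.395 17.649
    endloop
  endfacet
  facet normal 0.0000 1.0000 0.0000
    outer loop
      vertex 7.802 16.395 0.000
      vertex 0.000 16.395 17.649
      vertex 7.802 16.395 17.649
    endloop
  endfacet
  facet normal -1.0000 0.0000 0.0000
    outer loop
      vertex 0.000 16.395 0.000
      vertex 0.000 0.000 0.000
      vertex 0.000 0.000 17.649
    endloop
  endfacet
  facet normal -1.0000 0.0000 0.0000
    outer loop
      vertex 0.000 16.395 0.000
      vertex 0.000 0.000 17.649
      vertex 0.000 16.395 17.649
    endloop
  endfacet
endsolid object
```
; perimeter-only toolpath
G21 ; units = mm
G90 ; absolute positioning
G28 ; home
; layer 1
G0 Z5.883
G0 X0.000 Y0.000
G1 X28.018 Y0.000
G1 X28.018 Y5.875
G1 X7.802 Y5.875
G1 X7.802 Y16.395
G1 X0.000 Y16.395
G1 X0.000 Y0.000
; layer 2
G0 Z11.766
G0 X0.000 Y0.000
G1 X28.018 Y0.000
G1 X28.018 Y5.875
G1 X7.802 Y5.875
G1 X7.802 Y16.395
G1 X0.000 Y16.395
G1 X0.000 Y0.000
; layer 3
G0 Z17.649
G0 X0.000 Y0.000
G1 X28.018 Y0.000
G1 X28.018 Y5.875
G1 X7.802 Y5.875
G1 X7.802 Y16.395
G1 X0.000 Y16.395
G1 X0.000 Y0.000
M2 ; end

The solid is an L-shaped prism: outer 28 × 16.4 mm, arm thicknesses ≈ 5.88 mm (horizontal) and 7.8 mm (vertical), extruded 17.6 mm in z. Slicing at Δz = 5.883 mm — 3 equal slices spanning the solid's height, so layer i sits at z = i·h/3 — gives 3 non-empty perimeters. Each is a 6-segment closed polygon; G0 lifts to the layer z and rapids to the start vertex, then G1 traces the edges.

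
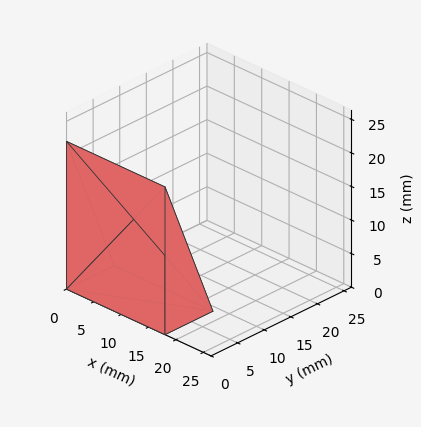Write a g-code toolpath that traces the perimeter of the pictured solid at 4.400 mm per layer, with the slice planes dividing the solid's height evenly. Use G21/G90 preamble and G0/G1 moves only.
Reading the render: the shape is a wedge (ramp): 18 × 9 mm base, rising to 22 mm along the y=0 edge and sloping linearly to z=0 at y=9 (dimensions read to the nearest mm from the axis ticks). For the g-code, the solid's height is divided into equal slices at the stated Δz and each level perimeter traced with G1 moves after a G0 lift.

; perimeter-only toolpath
G21 ; units = mm
G90 ; absolute positioning
G28 ; home
; layer 1
G0 Z4.400
G0 X0.000 Y0.000
G1 X18.000 Y0.000
G1 X18.000 Y7.200
G1 X0.000 Y7.200
G1 X0.000 Y0.000
; layer 2
G0 Z8.800
G0 X0.000 Y0.000
G1 X18.000 Y0.000
G1 X18.000 Y5.400
G1 X0.000 Y5.400
G1 X0.000 Y0.000
; layer 3
G0 Z13.200
G0 X0.000 Y0.000
G1 X18.000 Y0.000
G1 X18.000 Y3.600
G1 X0.000 Y3.600
G1 X0.000 Y0.000
; layer 4
G0 Z17.600
G0 X0.000 Y0.000
G1 X18.000 Y0.000
G1 X18.000 Y1.800
G1 X0.000 Y1.800
G1 X0.000 Y0.000
M2 ; end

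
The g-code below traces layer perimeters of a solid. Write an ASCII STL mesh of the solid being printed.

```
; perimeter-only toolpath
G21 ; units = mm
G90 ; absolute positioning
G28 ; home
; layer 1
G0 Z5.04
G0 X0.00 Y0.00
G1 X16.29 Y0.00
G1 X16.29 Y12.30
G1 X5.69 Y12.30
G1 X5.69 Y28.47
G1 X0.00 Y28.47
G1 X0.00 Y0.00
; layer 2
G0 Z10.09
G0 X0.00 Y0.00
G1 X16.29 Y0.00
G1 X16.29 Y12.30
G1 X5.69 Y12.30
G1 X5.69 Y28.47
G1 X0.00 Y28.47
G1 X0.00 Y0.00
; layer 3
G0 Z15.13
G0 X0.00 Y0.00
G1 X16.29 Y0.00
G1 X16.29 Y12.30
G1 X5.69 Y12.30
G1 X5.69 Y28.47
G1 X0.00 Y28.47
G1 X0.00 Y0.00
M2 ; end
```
solid part
  facet normal 0.0000 0.0000 -1.0000
    outer loop
      vertex 16.29 12.30 0.00
      vertex 16.29 0.00 0.00
      vertex 0.00 0.00 0.00
    endloop
  endfacet
  facet normal 0.0000 0.0000 -1.0000
    outer loop
      vertex 5.69 12.30 0.00
      vertex 16.29 12.30 0.00
      vertex 0.00 0.00 0.00
    endloop
  endfacet
  facet normal 0.0000 0.0000 -1.0000
    outer loop
      vertex 5.69 28.47 0.00
      vertex 5.69 12.30 0.00
      vertex 0.00 0.00 0.00
    endloop
  endfacet
  facet normal 0.0000 0.0000 -1.0000
    outer loop
      vertex 0.00 28.47 0.00
      vertex 5.69 28.47 0.00
      vertex 0.00 0.00 0.00
    endloop
  endfacet
  facet normal 0.0000 0.0000 1.0000
    outer loop
      vertex 0.00 0.00 15.13
      vertex 16.29 0.00 15.13
      vertex 16.29 12.30 15.13
    endloop
  endfacet
  facet normal 0.0000 0.0000 1.0000
    outer loop
      vertex 0.00 0.00 15.13
      vertex 16.29 12.30 15.13
      vertex 5.69 12.30 15.13
    endloop
  endfacet
  facet normal 0.0000 0.0000 1.0000
    outer loop
      vertex 0.00 0.00 15.13
      vertex 5.69 12.30 15.13
      vertex 5.69 28.47 15.13
    endloop
  endfacet
  facet normal 0.0000 0.0000 1.0000
    outer loop
      vertex 0.00 0.00 15.13
      vertex 5.69 28.47 15.13
      vertex 0.00 28.47 15.13
    endloop
  endfacet
  facet normal 0.0000 -1.0000 0.0000
    outer loop
      vertex 0.00 0.00 0.00
      vertex 16.29 0.00 0.00
      vertex 16.29 0.00 15.13
    endloop
  endfacet
  facet normal 0.0000 -1.0000 0.0000
    outer loop
      vertex 0.00 0.00 0.00
      vertex 16.29 0.00 15.13
      vertex 0.00 0.00 15.13
    endloop
  endfacet
  facet normal 1.0000 0.0000 0.0000
    outer loop
      vertex 16.29 0.00 0.00
      vertex 16.29 12.30 0.00
      vertex 16.29 12.30 15.13
    endloop
  endfacet
  facet normal 1.0000 0.0000 0.0000
    outer loop
      vertex 16.29 0.00 0.00
      vertex 16.29 12.30 15.13
      vertex 16.29 0.00 15.13
    endloop
  endfacet
  facet normal 0.0000 1.0000 0.0000
    outer loop
      vertex 16.29 12.30 0.00
      vertex 5.69 12.30 0.00
      vertex 5.69 12.30 15.13
    endloop
  endfacet
  facet normal 0.0000 1.0000 0.0000
    outer loop
      vertex 16.29 12.30 0.00
      vertex 5.69 12.30 15.13
      vertex 16.29 12.30 15.13
    endloop
  endfacet
  facet normal 1.0000 0.0000 0.0000
    outer loop
      vertex 5.69 12.30 0.00
      vertex 5.69 28.47 0.00
      vertex 5.69 28.47 15.13
    endloop
  endfacet
  facet normal 1.0000 0.0000 0.0000
    outer loop
      vertex 5.69 12.30 0.00
      vertex 5.69 28.47 15.13
      vertex 5.69 12.30 15.13
    endloop
  endfacet
  facet normal 0.0000 1.0000 0.0000
    outer loop
      vertex 5.69 28.47 0.00
      vertex 0.00 28.47 0.00
      vertex 0.00 28.47 15.13
    endloop
  endfacet
  facet normal 0.0000 1.0000 0.0000
    outer loop
      vertex 5.69 28.47 0.00
      vertex 0.00 28.47 15.13
      vertex 5.69 28.47 15.13
    endloop
  endfacet
  facet normal -1.0000 0.0000 0.0000
    outer loop
      vertex 0.00 28.47 0.00
      vertex 0.00 0.00 0.00
      vertex 0.00 0.00 15.13
    endloop
  endfacet
  facet normal -1.0000 0.0000 0.0000
    outer loop
      vertex 0.00 28.47 0.00
      vertex 0.00 0.00 15.13
      vertex 0.00 28.47 15.13
    endloop
  endfacet
endsolid part

The G0 Z moves step by Δz≈5.04 mm. Every layer's G1 loop is the same polygon, so the solid is a straight extrusion of it from z=0 to z≈15.1. Closing with flat bottom and top caps and triangulating gives 20 facets — an L-shaped prism: outer 16.3 × 28.5 mm, arm thicknesses ≈ 12.3 mm (horizontal) and 5.69 mm (vertical), extruded 15.1 mm in z.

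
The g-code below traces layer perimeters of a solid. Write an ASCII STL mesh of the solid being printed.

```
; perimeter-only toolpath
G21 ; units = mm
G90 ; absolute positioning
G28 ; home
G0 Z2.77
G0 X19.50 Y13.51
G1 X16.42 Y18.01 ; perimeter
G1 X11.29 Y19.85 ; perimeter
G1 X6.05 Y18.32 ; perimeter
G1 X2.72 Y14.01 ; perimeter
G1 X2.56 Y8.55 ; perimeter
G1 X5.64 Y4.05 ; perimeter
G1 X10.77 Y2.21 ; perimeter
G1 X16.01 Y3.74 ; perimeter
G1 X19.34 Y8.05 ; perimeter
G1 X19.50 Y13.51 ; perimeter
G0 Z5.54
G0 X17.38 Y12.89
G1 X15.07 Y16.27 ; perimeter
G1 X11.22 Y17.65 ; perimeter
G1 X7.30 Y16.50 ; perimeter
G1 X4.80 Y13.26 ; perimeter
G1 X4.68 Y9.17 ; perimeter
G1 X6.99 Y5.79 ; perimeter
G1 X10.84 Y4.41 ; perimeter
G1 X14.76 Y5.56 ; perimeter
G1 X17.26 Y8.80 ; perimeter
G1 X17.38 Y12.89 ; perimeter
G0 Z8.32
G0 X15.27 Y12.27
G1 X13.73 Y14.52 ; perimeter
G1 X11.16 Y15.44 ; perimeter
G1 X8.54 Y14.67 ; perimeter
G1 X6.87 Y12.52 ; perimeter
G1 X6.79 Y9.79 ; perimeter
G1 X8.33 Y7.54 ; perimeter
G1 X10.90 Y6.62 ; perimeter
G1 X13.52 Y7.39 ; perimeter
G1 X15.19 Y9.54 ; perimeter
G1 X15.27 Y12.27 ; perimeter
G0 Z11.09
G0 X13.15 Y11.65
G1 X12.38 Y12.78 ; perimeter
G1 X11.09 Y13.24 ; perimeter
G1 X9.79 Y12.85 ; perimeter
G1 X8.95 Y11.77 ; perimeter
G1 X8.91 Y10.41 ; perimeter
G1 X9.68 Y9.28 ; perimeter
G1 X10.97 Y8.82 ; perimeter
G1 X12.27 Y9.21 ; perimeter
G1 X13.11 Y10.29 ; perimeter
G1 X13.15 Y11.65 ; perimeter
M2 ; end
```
solid part
  facet normal 0.0000 0.0000 -1.0000
    outer loop
      vertex 11.35 22.06 0.00
      vertex 17.77 19.76 0.00
      vertex 21.62 14.13 0.00
    endloop
  endfacet
  facet normal 0.0000 0.0000 -1.0000
    outer loop
      vertex 4.81 20.14 0.00
      vertex 11.35 22.06 0.00
      vertex 21.62 14.13 0.00
    endloop
  endfacet
  facet normal 0.0000 0.0000 -1.0000
    outer loop
      vertex 0.64 14.75 0.00
      vertex 4.81 20.14 0.00
      vertex 21.62 14.13 0.00
    endloop
  endfacet
  facet normal 0.0000 0.0000 -1.0000
    outer loop
      vertex 0.44 7.93 0.00
      vertex 0.64 14.75 0.00
      vertex 21.62 14.13 0.00
    endloop
  endfacet
  facet normal 0.0000 0.0000 -1.0000
    outer loop
      vertex 4.29 2.30 0.00
      vertex 0.44 7.93 0.00
      vertex 21.62 14.13 0.00
    endloop
  endfacet
  facet normal 0.0000 0.0000 -1.0000
    outer loop
      vertex 10.71 0.00 0.00
      vertex 4.29 2.30 0.00
      vertex 21.62 14.13 0.00
    endloop
  endfacet
  facet normal 0.0000 0.0000 -1.0000
    outer loop
      vertex 17.25 1.92 0.00
      vertex 10.71 0.00 0.00
      vertex 21.62 14.13 0.00
    endloop
  endfacet
  facet normal 0.0000 0.0000 -1.0000
    outer loop
      vertex 21.42 7.31 0.00
      vertex 17.25 1.92 0.00
      vertex 21.62 14.13 0.00
    endloop
  endfacet
  facet normal 0.6582 0.4501 0.6035
    outer loop
      vertex 21.62 14.13 0.00
      vertex 17.77 19.76 0.00
      vertex 11.03 11.03 13.86
    endloop
  endfacet
  facet normal 0.2689 0.7506 0.6036
    outer loop
      vertex 17.77 19.76 0.00
      vertex 11.35 22.06 0.00
      vertex 11.03 11.03 13.86
    endloop
  endfacet
  facet normal -0.2246 0.7650 0.6036
    outer loop
      vertex 11.35 22.06 0.00
      vertex 4.81 20.14 0.00
      vertex 11.03 11.03 13.86
    endloop
  endfacet
  facet normal -0.6306 0.4878 0.6036
    outer loop
      vertex 4.81 20.14 0.00
      vertex 0.64 14.75 0.00
      vertex 11.03 11.03 13.86
    endloop
  endfacet
  facet normal -0.7969 0.0234 0.6037
    outer loop
      vertex 0.64 14.75 0.00
      vertex 0.44 7.93 0.00
      vertex 11.03 11.03 13.86
    endloop
  endfacet
  facet normal -0.6582 -0.4501 0.6035
    outer loop
      vertex 0.44 7.93 0.00
      vertex 4.29 2.30 0.00
      vertex 11.03 11.03 13.86
    endloop
  endfacet
  facet normal -0.2689 -0.7506 0.6036
    outer loop
      vertex 4.29 2.30 0.00
      vertex 10.71 0.00 0.00
      vertex 11.03 11.03 13.86
    endloop
  endfacet
  facet normal 0.2246 -0.7650 0.6036
    outer loop
      vertex 10.71 0.00 0.00
      vertex 17.25 1.92 0.00
      vertex 11.03 11.03 13.86
    endloop
  endfacet
  facet normal 0.6306 -0.4878 0.6036
    outer loop
      vertex 17.25 1.92 0.00
      vertex 21.42 7.31 0.00
      vertex 11.03 11.03 13.86
    endloop
  endfacet
  facet normal 0.7969 -0.0234 0.6037
    outer loop
      vertex 21.42 7.31 0.00
      vertex 21.62 14.13 0.00
      vertex 11.03 11.03 13.86
    endloop
  endfacet
endsolid part

The G0 Z moves step by Δz≈2.77 mm. The G1 loops shrink linearly with z, so the solid tapers from its base footprint up to z≈13.9. Closing with a flat bottom cap and the tapered top and triangulating gives 18 facets — a regular 10-sided pyramid, base circumscribed radius ≈ 11 mm, apex at z ≈ 13.9 mm.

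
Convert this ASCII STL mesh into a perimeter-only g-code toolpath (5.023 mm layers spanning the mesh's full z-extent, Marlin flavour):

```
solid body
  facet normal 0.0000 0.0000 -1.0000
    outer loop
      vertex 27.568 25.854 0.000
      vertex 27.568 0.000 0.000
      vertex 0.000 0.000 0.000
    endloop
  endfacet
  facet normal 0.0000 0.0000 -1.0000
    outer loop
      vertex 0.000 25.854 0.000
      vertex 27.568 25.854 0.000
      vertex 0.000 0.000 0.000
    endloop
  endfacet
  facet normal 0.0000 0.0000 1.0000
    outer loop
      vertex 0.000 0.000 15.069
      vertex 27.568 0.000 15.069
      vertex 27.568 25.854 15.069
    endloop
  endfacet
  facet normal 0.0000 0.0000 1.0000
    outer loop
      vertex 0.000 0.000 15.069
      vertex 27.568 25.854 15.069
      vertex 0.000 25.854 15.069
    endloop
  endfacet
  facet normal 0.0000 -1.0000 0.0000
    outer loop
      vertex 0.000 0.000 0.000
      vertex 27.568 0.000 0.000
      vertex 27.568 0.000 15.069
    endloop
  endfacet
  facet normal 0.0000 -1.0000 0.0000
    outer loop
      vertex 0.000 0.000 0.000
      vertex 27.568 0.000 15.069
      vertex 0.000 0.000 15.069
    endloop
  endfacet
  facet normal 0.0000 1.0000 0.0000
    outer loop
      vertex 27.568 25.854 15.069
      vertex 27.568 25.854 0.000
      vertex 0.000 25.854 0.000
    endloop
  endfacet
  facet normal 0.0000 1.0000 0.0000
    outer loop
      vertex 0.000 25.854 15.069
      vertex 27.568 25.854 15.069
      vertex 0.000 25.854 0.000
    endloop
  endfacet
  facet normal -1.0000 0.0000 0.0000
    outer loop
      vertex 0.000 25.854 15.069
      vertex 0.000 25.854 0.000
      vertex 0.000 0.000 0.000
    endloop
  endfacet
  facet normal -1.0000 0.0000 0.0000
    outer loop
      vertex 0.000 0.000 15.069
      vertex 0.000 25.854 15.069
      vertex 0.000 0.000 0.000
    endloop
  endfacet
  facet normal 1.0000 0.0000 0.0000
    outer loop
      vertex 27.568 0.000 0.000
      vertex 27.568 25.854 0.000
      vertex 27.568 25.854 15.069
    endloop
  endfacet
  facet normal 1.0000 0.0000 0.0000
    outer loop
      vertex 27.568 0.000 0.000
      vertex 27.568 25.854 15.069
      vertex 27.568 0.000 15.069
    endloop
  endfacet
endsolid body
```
; perimeter-only toolpath
G21 ; units = mm
G90 ; absolute positioning
G28 ; home
; layer 1
G0 Z5.023
G0 X0.000 Y0.000
G1 X27.568 Y0.000
G1 X27.568 Y25.854
G1 X0.000 Y25.854
G1 X0.000 Y0.000
; layer 2
G0 Z10.046
G0 X0.000 Y0.000
G1 X27.568 Y0.000
G1 X27.568 Y25.854
G1 X0.000 Y25.854
G1 X0.000 Y0.000
; layer 3
G0 Z15.069
G0 X0.000 Y0.000
G1 X27.568 Y0.000
G1 X27.568 Y25.854
G1 X0.000 Y25.854
G1 X0.000 Y0.000
M2 ; end

The solid is a rectangular box, roughly 27.6 × 25.9 mm footprint and 15.1 mm tall. Slicing at Δz = 5.023 mm — 3 equal slices spanning the solid's height, so layer i sits at z = i·h/3 — gives 3 non-empty perimeters. Each is a 4-segment closed polygon; G0 lifts to the layer z and rapids to the start vertex, then G1 traces the edges.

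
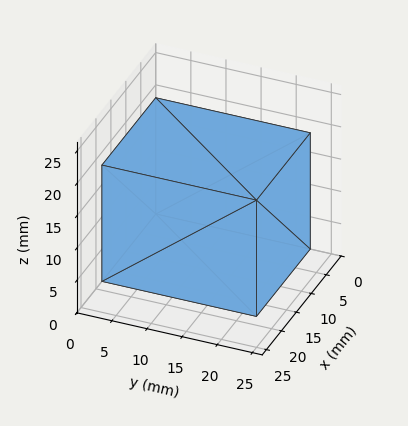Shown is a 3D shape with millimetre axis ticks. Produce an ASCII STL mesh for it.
Reading the render: the shape is a rectangular box, roughly 18 × 22 mm footprint and 18 mm tall (dimensions read to the nearest mm from the axis ticks). For the STL, each face is triangulated and given an outward normal.

solid part
  facet normal 0.0000 0.0000 -1.0000
    outer loop
      vertex 18.000 22.000 0.000
      vertex 18.000 0.000 0.000
      vertex 0.000 0.000 0.000
    endloop
  endfacet
  facet normal 0.0000 0.0000 -1.0000
    outer loop
      vertex 0.000 22.000 0.000
      vertex 18.000 22.000 0.000
      vertex 0.000 0.000 0.000
    endloop
  endfacet
  facet normal 0.0000 0.0000 1.0000
    outer loop
      vertex 0.000 0.000 18.000
      vertex 18.000 0.000 18.000
      vertex 18.000 22.000 18.000
    endloop
  endfacet
  facet normal 0.0000 0.0000 1.0000
    outer loop
      vertex 0.000 0.000 18.000
      vertex 18.000 22.000 18.000
      vertex 0.000 22.000 18.000
    endloop
  endfacet
  facet normal 0.0000 -1.0000 0.0000
    outer loop
      vertex 0.000 0.000 0.000
      vertex 18.000 0.000 0.000
      vertex 18.000 0.000 18.000
    endloop
  endfacet
  facet normal 0.0000 -1.0000 0.0000
    outer loop
      vertex 0.000 0.000 0.000
      vertex 18.000 0.000 18.000
      vertex 0.000 0.000 18.000
    endloop
  endfacet
  facet normal 0.0000 1.0000 0.0000
    outer loop
      vertex 18.000 22.000 18.000
      vertex 18.000 22.000 0.000
      vertex 0.000 22.000 0.000
    endloop
  endfacet
  facet normal 0.0000 1.0000 0.0000
    outer loop
      vertex 0.000 22.000 18.000
      vertex 18.000 22.000 18.000
      vertex 0.000 22.000 0.000
    endloop
  endfacet
  facet normal -1.0000 0.0000 0.0000
    outer loop
      vertex 0.000 22.000 18.000
      vertex 0.000 22.000 0.000
      vertex 0.000 0.000 0.000
    endloop
  endfacet
  facet normal -1.0000 0.0000 0.0000
    outer loop
      vertex 0.000 0.000 18.000
      vertex 0.000 22.000 18.000
      vertex 0.000 0.000 0.000
    endloop
  endfacet
  facet normal 1.0000 0.0000 0.0000
    outer loop
      vertex 18.000 0.000 0.000
      vertex 18.000 22.000 0.000
      vertex 18.000 22.000 18.000
    endloop
  endfacet
  facet normal 1.0000 0.0000 0.0000
    outer loop
      vertex 18.000 0.000 0.000
      vertex 18.000 22.000 18.000
      vertex 18.000 0.000 18.000
    endloop
  endfacet
endsolid part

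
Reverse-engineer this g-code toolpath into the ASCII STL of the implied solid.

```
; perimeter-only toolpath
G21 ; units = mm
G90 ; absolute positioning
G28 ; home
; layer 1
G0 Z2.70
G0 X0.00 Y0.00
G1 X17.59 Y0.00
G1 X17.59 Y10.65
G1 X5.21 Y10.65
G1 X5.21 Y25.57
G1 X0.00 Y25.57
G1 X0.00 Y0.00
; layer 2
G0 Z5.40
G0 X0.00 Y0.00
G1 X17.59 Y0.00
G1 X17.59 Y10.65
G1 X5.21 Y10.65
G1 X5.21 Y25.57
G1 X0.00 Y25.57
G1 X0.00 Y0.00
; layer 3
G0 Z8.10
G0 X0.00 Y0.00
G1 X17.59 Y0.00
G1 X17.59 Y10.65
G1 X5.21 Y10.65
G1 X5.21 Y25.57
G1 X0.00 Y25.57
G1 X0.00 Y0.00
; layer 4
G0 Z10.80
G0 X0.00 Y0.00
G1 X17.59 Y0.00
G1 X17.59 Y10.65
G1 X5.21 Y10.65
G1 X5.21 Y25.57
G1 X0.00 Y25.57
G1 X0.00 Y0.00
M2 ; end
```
solid part
  facet normal 0.0000 0.0000 -1.0000
    outer loop
      vertex 17.59 10.65 0.00
      vertex 17.59 0.00 0.00
      vertex 0.00 0.00 0.00
    endloop
  endfacet
  facet normal 0.0000 0.0000 -1.0000
    outer loop
      vertex 5.21 10.65 0.00
      vertex 17.59 10.65 0.00
      vertex 0.00 0.00 0.00
    endloop
  endfacet
  facet normal 0.0000 0.0000 -1.0000
    outer loop
      vertex 5.21 25.57 0.00
      vertex 5.21 10.65 0.00
      vertex 0.00 0.00 0.00
    endloop
  endfacet
  facet normal 0.0000 0.0000 -1.0000
    outer loop
      vertex 0.00 25.57 0.00
      vertex 5.21 25.57 0.00
      vertex 0.00 0.00 0.00
    endloop
  endfacet
  facet normal 0.0000 0.0000 1.0000
    outer loop
      vertex 0.00 0.00 10.80
      vertex 17.59 0.00 10.80
      vertex 17.59 10.65 10.80
    endloop
  endfacet
  facet normal 0.0000 0.0000 1.0000
    outer loop
      vertex 0.00 0.00 10.80
      vertex 17.59 10.65 10.80
      vertex 5.21 10.65 10.80
    endloop
  endfacet
  facet normal 0.0000 0.0000 1.0000
    outer loop
      vertex 0.00 0.00 10.80
      vertex 5.21 10.65 10.80
      vertex 5.21 25.57 10.80
    endloop
  endfacet
  facet normal 0.0000 0.0000 1.0000
    outer loop
      vertex 0.00 0.00 10.80
      vertex 5.21 25.57 10.80
      vertex 0.00 25.57 10.80
    endloop
  endfacet
  facet normal 0.0000 -1.0000 0.0000
    outer loop
      vertex 0.00 0.00 0.00
      vertex 17.59 0.00 0.00
      vertex 17.59 0.00 10.80
    endloop
  endfacet
  facet normal 0.0000 -1.0000 0.0000
    outer loop
      vertex 0.00 0.00 0.00
      vertex 17.59 0.00 10.80
      vertex 0.00 0.00 10.80
    endloop
  endfacet
  facet normal 1.0000 0.0000 0.0000
    outer loop
      vertex 17.59 0.00 0.00
      vertex 17.59 10.65 0.00
      vertex 17.59 10.65 10.80
    endloop
  endfacet
  facet normal 1.0000 0.0000 0.0000
    outer loop
      vertex 17.59 0.00 0.00
      vertex 17.59 10.65 10.80
      vertex 17.59 0.00 10.80
    endloop
  endfacet
  facet normal 0.0000 1.0000 0.0000
    outer loop
      vertex 17.59 10.65 0.00
      vertex 5.21 10.65 0.00
      vertex 5.21 10.65 10.80
    endloop
  endfacet
  facet normal 0.0000 1.0000 0.0000
    outer loop
      vertex 17.59 10.65 0.00
      vertex 5.21 10.65 10.80
      vertex 17.59 10.65 10.80
    endloop
  endfacet
  facet normal 1.0000 0.0000 0.0000
    outer loop
      vertex 5.21 10.65 0.00
      vertex 5.21 25.57 0.00
      vertex 5.21 25.57 10.80
    endloop
  endfacet
  facet normal 1.0000 0.0000 0.0000
    outer loop
      vertex 5.21 10.65 0.00
      vertex 5.21 25.57 10.80
      vertex 5.21 10.65 10.80
    endloop
  endfacet
  facet normal 0.0000 1.0000 0.0000
    outer loop
      vertex 5.21 25.57 0.00
      vertex 0.00 25.57 0.00
      vertex 0.00 25.57 10.80
    endloop
  endfacet
  facet normal 0.0000 1.0000 0.0000
    outer loop
      vertex 5.21 25.57 0.00
      vertex 0.00 25.57 10.80
      vertex 5.21 25.57 10.80
    endloop
  endfacet
  facet normal -1.0000 0.0000 0.0000
    outer loop
      vertex 0.00 25.57 0.00
      vertex 0.00 0.00 0.00
      vertex 0.00 0.00 10.80
    endloop
  endfacet
  facet normal -1.0000 0.0000 0.0000
    outer loop
      vertex 0.00 25.57 0.00
      vertex 0.00 0.00 10.80
      vertex 0.00 25.57 10.80
    endloop
  endfacet
endsolid part

The G0 Z moves step by Δz≈2.70 mm. Every layer's G1 loop is the same polygon, so the solid is a straight extrusion of it from z=0 to z≈10.8. Closing with flat bottom and top caps and triangulating gives 20 facets — an L-shaped prism: outer 17.6 × 25.6 mm, arm thicknesses ≈ 10.7 mm (horizontal) and 5.21 mm (vertical), extruded 10.8 mm in z.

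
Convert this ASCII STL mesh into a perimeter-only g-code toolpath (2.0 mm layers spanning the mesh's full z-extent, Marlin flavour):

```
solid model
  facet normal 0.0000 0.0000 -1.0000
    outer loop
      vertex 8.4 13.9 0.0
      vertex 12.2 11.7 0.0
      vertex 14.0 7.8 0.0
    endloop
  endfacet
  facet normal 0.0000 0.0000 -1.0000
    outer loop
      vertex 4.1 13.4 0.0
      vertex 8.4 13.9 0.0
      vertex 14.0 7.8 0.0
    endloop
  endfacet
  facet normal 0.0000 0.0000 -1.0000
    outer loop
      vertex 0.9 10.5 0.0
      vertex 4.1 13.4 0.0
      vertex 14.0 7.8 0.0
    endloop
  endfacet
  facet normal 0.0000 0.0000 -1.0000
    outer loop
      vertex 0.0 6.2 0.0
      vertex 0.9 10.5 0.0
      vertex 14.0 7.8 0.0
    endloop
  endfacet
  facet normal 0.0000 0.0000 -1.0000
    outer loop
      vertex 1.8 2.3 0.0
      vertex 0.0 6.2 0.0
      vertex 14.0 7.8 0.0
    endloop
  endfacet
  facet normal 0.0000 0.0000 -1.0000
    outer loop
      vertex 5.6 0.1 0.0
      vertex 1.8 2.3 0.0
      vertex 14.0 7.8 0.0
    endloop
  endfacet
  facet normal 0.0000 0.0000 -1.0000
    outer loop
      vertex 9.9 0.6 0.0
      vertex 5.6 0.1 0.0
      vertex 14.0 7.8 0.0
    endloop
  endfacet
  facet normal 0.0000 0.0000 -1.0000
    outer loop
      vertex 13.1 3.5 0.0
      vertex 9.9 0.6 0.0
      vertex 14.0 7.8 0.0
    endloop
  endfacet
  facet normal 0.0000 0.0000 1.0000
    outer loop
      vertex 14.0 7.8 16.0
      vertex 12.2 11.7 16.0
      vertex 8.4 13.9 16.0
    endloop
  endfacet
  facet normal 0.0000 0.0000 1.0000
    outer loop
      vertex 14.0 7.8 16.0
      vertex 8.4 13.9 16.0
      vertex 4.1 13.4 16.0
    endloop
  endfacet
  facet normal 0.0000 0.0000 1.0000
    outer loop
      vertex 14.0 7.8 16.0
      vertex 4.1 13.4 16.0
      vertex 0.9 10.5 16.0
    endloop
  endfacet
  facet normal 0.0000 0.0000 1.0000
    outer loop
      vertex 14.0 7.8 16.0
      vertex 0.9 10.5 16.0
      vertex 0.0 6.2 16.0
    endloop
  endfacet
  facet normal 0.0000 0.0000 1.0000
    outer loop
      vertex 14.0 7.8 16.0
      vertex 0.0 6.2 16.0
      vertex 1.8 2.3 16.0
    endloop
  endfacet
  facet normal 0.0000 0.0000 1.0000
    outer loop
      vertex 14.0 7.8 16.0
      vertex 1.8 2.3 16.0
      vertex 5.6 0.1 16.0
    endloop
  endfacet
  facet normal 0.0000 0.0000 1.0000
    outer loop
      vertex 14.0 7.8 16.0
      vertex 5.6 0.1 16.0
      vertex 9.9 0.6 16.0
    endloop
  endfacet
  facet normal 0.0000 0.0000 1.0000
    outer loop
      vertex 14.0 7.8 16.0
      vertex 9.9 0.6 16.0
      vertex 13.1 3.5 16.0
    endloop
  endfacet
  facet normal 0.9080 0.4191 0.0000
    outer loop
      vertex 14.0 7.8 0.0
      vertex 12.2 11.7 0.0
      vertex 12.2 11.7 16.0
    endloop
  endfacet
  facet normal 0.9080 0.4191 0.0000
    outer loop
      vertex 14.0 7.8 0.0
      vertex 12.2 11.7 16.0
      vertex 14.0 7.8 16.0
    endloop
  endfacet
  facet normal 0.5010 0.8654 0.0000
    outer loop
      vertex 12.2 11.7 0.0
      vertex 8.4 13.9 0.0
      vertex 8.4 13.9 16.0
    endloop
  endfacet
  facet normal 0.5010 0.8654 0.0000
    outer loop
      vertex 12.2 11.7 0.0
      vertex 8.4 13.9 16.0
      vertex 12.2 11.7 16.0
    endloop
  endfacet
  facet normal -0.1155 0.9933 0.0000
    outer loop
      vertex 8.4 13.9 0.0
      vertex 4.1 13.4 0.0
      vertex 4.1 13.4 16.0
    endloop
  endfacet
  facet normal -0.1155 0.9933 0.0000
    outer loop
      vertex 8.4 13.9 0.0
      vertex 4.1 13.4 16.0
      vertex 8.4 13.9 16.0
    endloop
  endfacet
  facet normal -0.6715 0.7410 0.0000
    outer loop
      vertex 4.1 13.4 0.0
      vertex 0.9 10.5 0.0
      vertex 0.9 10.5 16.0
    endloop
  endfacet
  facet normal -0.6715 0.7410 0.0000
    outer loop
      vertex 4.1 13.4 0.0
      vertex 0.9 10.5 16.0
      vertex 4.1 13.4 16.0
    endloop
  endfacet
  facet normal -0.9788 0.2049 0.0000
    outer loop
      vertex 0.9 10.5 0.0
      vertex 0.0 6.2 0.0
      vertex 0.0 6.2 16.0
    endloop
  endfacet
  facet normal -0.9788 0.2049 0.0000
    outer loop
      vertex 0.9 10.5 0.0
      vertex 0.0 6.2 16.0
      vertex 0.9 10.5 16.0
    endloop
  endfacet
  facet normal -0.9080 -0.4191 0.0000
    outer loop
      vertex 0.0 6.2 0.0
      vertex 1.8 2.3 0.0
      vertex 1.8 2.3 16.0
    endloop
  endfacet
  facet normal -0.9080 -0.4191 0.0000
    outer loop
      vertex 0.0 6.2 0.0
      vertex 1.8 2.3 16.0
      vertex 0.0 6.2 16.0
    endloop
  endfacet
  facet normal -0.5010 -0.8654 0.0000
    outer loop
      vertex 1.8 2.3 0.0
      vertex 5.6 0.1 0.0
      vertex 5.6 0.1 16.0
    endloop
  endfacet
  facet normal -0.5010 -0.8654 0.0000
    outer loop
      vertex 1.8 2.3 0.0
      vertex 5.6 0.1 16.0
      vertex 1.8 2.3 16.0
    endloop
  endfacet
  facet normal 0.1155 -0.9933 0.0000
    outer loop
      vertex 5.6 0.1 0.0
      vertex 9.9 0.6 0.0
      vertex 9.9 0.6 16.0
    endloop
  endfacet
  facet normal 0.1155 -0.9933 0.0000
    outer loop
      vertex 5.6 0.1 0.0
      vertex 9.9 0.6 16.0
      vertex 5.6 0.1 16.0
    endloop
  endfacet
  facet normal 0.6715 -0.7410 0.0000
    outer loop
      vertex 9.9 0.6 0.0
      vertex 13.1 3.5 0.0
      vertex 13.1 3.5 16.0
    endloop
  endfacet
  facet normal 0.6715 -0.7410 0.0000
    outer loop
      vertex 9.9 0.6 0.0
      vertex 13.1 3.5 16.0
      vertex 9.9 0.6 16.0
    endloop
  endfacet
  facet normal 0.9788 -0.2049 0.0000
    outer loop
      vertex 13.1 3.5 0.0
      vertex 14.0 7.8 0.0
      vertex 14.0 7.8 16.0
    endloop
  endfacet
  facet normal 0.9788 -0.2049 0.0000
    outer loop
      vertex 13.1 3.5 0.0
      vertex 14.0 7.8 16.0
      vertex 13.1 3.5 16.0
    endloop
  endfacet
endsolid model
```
; perimeter-only toolpath
G21 ; units = mm
G90 ; absolute positioning
G28 ; home
; layer 1
G0 Z2.0
G0 X14.0 Y7.8
G1 X12.2 Y11.7
G1 X8.4 Y13.9
G1 X4.1 Y13.4
G1 X0.9 Y10.5
G1 X0.0 Y6.2
G1 X1.8 Y2.3
G1 X5.6 Y0.1
G1 X9.9 Y0.6
G1 X13.1 Y3.5
G1 X14.0 Y7.8
; layer 2
G0 Z4.0
G0 X14.0 Y7.8
G1 X12.2 Y11.7
G1 X8.4 Y13.9
G1 X4.1 Y13.4
G1 X0.9 Y10.5
G1 X0.0 Y6.2
G1 X1.8 Y2.3
G1 X5.6 Y0.1
G1 X9.9 Y0.6
G1 X13.1 Y3.5
G1 X14.0 Y7.8
; layer 3
G0 Z6.0
G0 X14.0 Y7.8
G1 X12.2 Y11.7
G1 X8.4 Y13.9
G1 X4.1 Y13.4
G1 X0.9 Y10.5
G1 X0.0 Y6.2
G1 X1.8 Y2.3
G1 X5.6 Y0.1
G1 X9.9 Y0.6
G1 X13.1 Y3.5
G1 X14.0 Y7.8
; layer 4
G0 Z8.0
G0 X14.0 Y7.8
G1 X12.2 Y11.7
G1 X8.4 Y13.9
G1 X4.1 Y13.4
G1 X0.9 Y10.5
G1 X0.0 Y6.2
G1 X1.8 Y2.3
G1 X5.6 Y0.1
G1 X9.9 Y0.6
G1 X13.1 Y3.5
G1 X14.0 Y7.8
; layer 5
G0 Z10.0
G0 X14.0 Y7.8
G1 X12.2 Y11.7
G1 X8.4 Y13.9
G1 X4.1 Y13.4
G1 X0.9 Y10.5
G1 X0.0 Y6.2
G1 X1.8 Y2.3
G1 X5.6 Y0.1
G1 X9.9 Y0.6
G1 X13.1 Y3.5
G1 X14.0 Y7.8
; layer 6
G0 Z12.0
G0 X14.0 Y7.8
G1 X12.2 Y11.7
G1 X8.4 Y13.9
G1 X4.1 Y13.4
G1 X0.9 Y10.5
G1 X0.0 Y6.2
G1 X1.8 Y2.3
G1 X5.6 Y0.1
G1 X9.9 Y0.6
G1 X13.1 Y3.5
G1 X14.0 Y7.8
; layer 7
G0 Z14.0
G0 X14.0 Y7.8
G1 X12.2 Y11.7
G1 X8.4 Y13.9
G1 X4.1 Y13.4
G1 X0.9 Y10.5
G1 X0.0 Y6.2
G1 X1.8 Y2.3
G1 X5.6 Y0.1
G1 X9.9 Y0.6
G1 X13.1 Y3.5
G1 X14.0 Y7.8
; layer 8
G0 Z16.0
G0 X14.0 Y7.8
G1 X12.2 Y11.7
G1 X8.4 Y13.9
G1 X4.1 Y13.4
G1 X0.9 Y10.5
G1 X0.0 Y6.2
G1 X1.8 Y2.3
G1 X5.6 Y0.1
G1 X9.9 Y0.6
G1 X13.1 Y3.5
G1 X14.0 Y7.8
M2 ; end

The solid is a regular 10-sided prism (a cylinder approximated with 10 flat sides), circumscribed radius ≈ 7 mm, height ≈ 16 mm. Slicing at Δz = 2.0 mm — 8 equal slices spanning the solid's height, so layer i sits at z = i·h/8 — gives 8 non-empty perimeters. Each is a 10-segment closed polygon; G0 lifts to the layer z and rapids to the start vertex, then G1 traces the edges.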